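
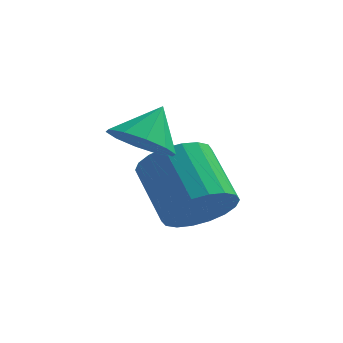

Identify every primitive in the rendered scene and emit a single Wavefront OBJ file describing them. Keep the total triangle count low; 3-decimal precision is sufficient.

v -2.538 -1.29 -3.282
v -2.212 -1.83 -2.455
v -3.176 -0.63 -1.291
v -3.502 -0.09 -2.118
v -1.88 -1.512 -2.508
v -2.844 -0.312 -1.344
v -1.678 -1.15 -2.714
v -2.642 0.05 -1.55
v -1.646 -0.816 -3.032
v -2.611 0.384 -1.868
v -1.792 -0.575 -3.4
v -2.756 0.625 -2.236
v -2.084 -0.476 -3.745
v -3.049 0.723 -2.581
v -2.467 -0.539 -3.998
v -3.431 0.661 -2.834
v -2.864 -0.75 -4.109
v -3.828 0.45 -2.945
v -3.196 -1.068 -4.056
v -4.16 0.132 -2.892
v -3.398 -1.43 -3.85
v -4.362 -0.23 -2.686
v -3.429 -1.764 -3.532
v -4.394 -0.564 -2.368
v -3.284 -2.005 -3.164
v -4.248 -0.805 -2
v -2.991 -2.103 -2.819
v -3.956 -0.904 -1.655
v -2.609 -2.041 -2.566
v -3.573 -0.841 -1.402
v -3.961 -1.7 -0.918
v -3.044 -1.83 -1.17
v -3.579 -0.94 0.078
v -3.247 -1.352 -1.457
v -3.723 -1.007 -1.538
v -4.29 -0.927 -1.382
v -4.731 -1.142 -1.049
v -4.878 -1.57 -0.666
v -4.675 -2.048 -0.379
v -4.199 -2.393 -0.298
v -3.633 -2.474 -0.454
v -3.191 -2.259 -0.787
f 2 1 5
f 2 5 3
f 3 5 6
f 3 6 4
f 5 1 7
f 5 7 6
f 6 7 8
f 6 8 4
f 7 1 9
f 7 9 8
f 8 9 10
f 8 10 4
f 9 1 11
f 9 11 10
f 10 11 12
f 10 12 4
f 11 1 13
f 11 13 12
f 12 13 14
f 12 14 4
f 13 1 15
f 13 15 14
f 14 15 16
f 14 16 4
f 15 1 17
f 15 17 16
f 16 17 18
f 16 18 4
f 17 1 19
f 17 19 18
f 18 19 20
f 18 20 4
f 19 1 21
f 19 21 20
f 20 21 22
f 20 22 4
f 21 1 23
f 21 23 22
f 22 23 24
f 22 24 4
f 23 1 25
f 23 25 24
f 24 25 26
f 24 26 4
f 25 1 27
f 25 27 26
f 26 27 28
f 26 28 4
f 27 1 29
f 27 29 28
f 28 29 30
f 28 30 4
f 29 1 2
f 29 2 30
f 30 2 3
f 30 3 4
f 32 31 34
f 32 34 33
f 34 31 35
f 34 35 33
f 35 31 36
f 35 36 33
f 36 31 37
f 36 37 33
f 37 31 38
f 37 38 33
f 38 31 39
f 38 39 33
f 39 31 40
f 39 40 33
f 40 31 41
f 40 41 33
f 41 31 42
f 41 42 33
f 42 31 32
f 42 32 33



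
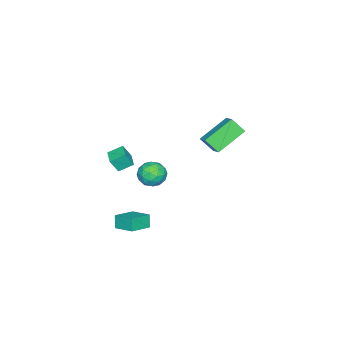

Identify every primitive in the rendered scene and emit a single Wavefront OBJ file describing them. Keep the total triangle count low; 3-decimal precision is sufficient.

v 3.339 -4.117 1.45
v 3.626 -4.476 2.304
v 2.826 -3.433 1.91
v 3.114 -3.793 2.764
v 4.166 -3.487 1.436
v 4.454 -3.847 2.29
v 3.654 -2.804 1.896
v 3.941 -3.163 2.75
v -4.562 -1.264 1.202
v -3.794 -0.53 1.803
v -4.682 -0.454 0.367
v -3.915 0.28 0.968
v -2.905 -2.12 0.132
v -2.138 -1.386 0.733
v -3.026 -1.31 -0.703
v -2.258 -0.576 -0.102
v 0.387 -2.981 -0.348
v 0.881 -2.219 -0.458
v 1.579 -3.801 -0.662
v 2.073 -3.039 -0.772
v 1.778 -3.276 0.061
v 1.042 -2.77 0.255
v 1.418 -3.25 -1.375
v 0.682 -2.744 -1.181
v 1.519 -2.386 -1.093
v 1.741 -2.402 -0.206
v 0.719 -3.618 -0.914
v 0.941 -3.634 -0.027
v 0.529 -2.528 -0.376
v 1.931 -3.492 -0.744
v 1.757 -3.631 -0.255
v 2.048 -3.183 -0.32
v 0.624 -2.852 0.043
v 0.914 -2.404 -0.022
v 1.442 -3.025 0.284
v 1.546 -3.616 -1.098
v 1.836 -3.168 -1.163
v 0.412 -2.837 -0.8
v 0.703 -2.389 -0.865
v 1.018 -2.995 -1.404
v 1.195 -2.179 -0.814
v 1.895 -2.66 -0.998
v 1.511 -2.784 -1.352
v 1.077 -2.487 -1.238
v 1.325 -2.188 -0.292
v 2.026 -2.669 -0.476
v 1.853 -2.809 0.013
v 1.42 -2.511 0.127
v 1.7 -2.286 -0.665
v 0.434 -3.351 -0.644
v 1.135 -3.832 -0.828
v 1.04 -3.509 -1.247
v 0.607 -3.211 -1.133
v 0.565 -3.36 -0.122
v 1.265 -3.841 -0.306
v 1.383 -3.533 0.118
v 0.949 -3.236 0.232
v 0.76 -3.734 -0.455
v 3.261 -3.145 -3.554
v 2.95 -3.325 -2.75
v 3.543 -1.904 -3.167
v 3.232 -2.084 -2.364
v 4.528 -3.556 -3.156
v 4.217 -3.736 -2.353
v 4.81 -2.315 -2.77
v 4.499 -2.495 -1.966
f 2 4 1
f 5 2 1
f 1 4 3
f 3 5 1
f 2 8 4
f 6 2 5
f 6 8 2
f 4 8 3
f 7 5 3
f 3 8 7
f 7 6 5
f 8 6 7
f 10 12 9
f 13 10 9
f 9 12 11
f 11 13 9
f 10 16 12
f 14 10 13
f 14 16 10
f 12 16 11
f 15 13 11
f 11 16 15
f 15 14 13
f 16 14 15
f 17 54 33
f 54 28 57
f 33 57 22
f 54 57 33
f 17 33 29
f 33 22 34
f 29 34 18
f 33 34 29
f 17 29 38
f 29 18 39
f 38 39 24
f 29 39 38
f 17 38 50
f 38 24 53
f 50 53 27
f 38 53 50
f 17 50 54
f 50 27 58
f 54 58 28
f 50 58 54
f 18 34 45
f 34 22 48
f 45 48 26
f 34 48 45
f 22 57 35
f 57 28 56
f 35 56 21
f 57 56 35
f 28 58 55
f 58 27 51
f 55 51 19
f 58 51 55
f 27 53 52
f 53 24 40
f 52 40 23
f 53 40 52
f 24 39 44
f 39 18 41
f 44 41 25
f 39 41 44
f 20 46 32
f 46 26 47
f 32 47 21
f 46 47 32
f 20 32 30
f 32 21 31
f 30 31 19
f 32 31 30
f 20 30 37
f 30 19 36
f 37 36 23
f 30 36 37
f 20 37 42
f 37 23 43
f 42 43 25
f 37 43 42
f 20 42 46
f 42 25 49
f 46 49 26
f 42 49 46
f 21 47 35
f 47 26 48
f 35 48 22
f 47 48 35
f 19 31 55
f 31 21 56
f 55 56 28
f 31 56 55
f 23 36 52
f 36 19 51
f 52 51 27
f 36 51 52
f 25 43 44
f 43 23 40
f 44 40 24
f 43 40 44
f 26 49 45
f 49 25 41
f 45 41 18
f 49 41 45
f 60 62 59
f 63 60 59
f 59 62 61
f 61 63 59
f 60 66 62
f 64 60 63
f 64 66 60
f 62 66 61
f 65 63 61
f 61 66 65
f 65 64 63
f 66 64 65



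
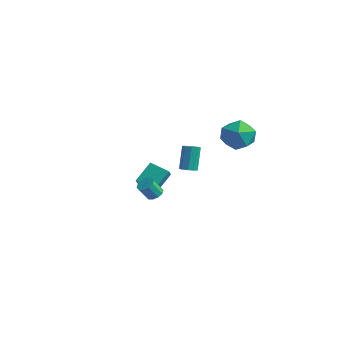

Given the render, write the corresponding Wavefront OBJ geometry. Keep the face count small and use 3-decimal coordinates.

v -3.648 -0.019 -3.373
v -3.043 -0.654 -2.692
v -3.714 1.142 -2.23
v -3.11 0.506 -1.55
v -2.55 0.514 -3.85
v -1.946 -0.122 -3.17
v -2.617 1.674 -2.708
v -2.012 1.039 -2.027
v 0.459 0.501 -0.764
v 0.868 0.176 -0.563
v 0.51 0.694 1.005
v 0.101 1.019 0.804
v 1.004 0.486 -0.635
v 0.645 1.004 0.934
v 0.931 0.802 -0.756
v 0.573 1.32 0.813
v 0.679 1.003 -0.88
v 0.32 1.521 0.688
v 0.342 1.012 -0.96
v -0.016 1.53 0.608
v 0.05 0.826 -0.965
v -0.308 1.344 0.603
v -0.085 0.516 -0.894
v -0.444 1.034 0.675
v -0.013 0.2 -0.773
v -0.371 0.718 0.796
v 0.24 -0.001 -0.648
v -0.119 0.517 0.92
v 0.576 -0.01 -0.568
v 0.218 0.508 1
v 2.578 -3.642 -0.598
v 3.1 -3.814 -0.615
v 2.943 -4.371 0.262
v 2.422 -4.198 0.278
v 3.091 -3.527 -0.434
v 2.934 -4.084 0.443
v 2.885 -3.283 -0.315
v 2.728 -3.84 0.561
v 2.563 -3.176 -0.305
v 2.406 -3.733 0.571
v 2.246 -3.247 -0.407
v 2.089 -3.804 0.469
v 2.057 -3.469 -0.582
v 1.9 -4.026 0.295
v 2.066 -3.756 -0.763
v 1.909 -4.313 0.114
v 2.272 -4 -0.881
v 2.115 -4.557 -0.005
v 2.594 -4.107 -0.891
v 2.437 -4.664 -0.015
v 2.911 -4.036 -0.789
v 2.754 -4.593 0.087
v 0.05 4.613 0.537
v 1.271 4.834 0.512
v 0.349 3.106 1.828
v 1.57 3.327 1.803
v 0.803 4.142 2.337
v 0.618 5.074 1.539
v 1.002 2.866 0.801
v 0.817 3.798 0.003
v 1.859 3.754 0.675
v 1.736 4.543 1.625
v -0.116 3.397 0.715
v -0.239 4.186 1.665
f 2 4 1
f 5 2 1
f 1 4 3
f 3 5 1
f 2 8 4
f 6 2 5
f 6 8 2
f 4 8 3
f 7 5 3
f 3 8 7
f 7 6 5
f 8 6 7
f 10 9 13
f 10 13 11
f 11 13 14
f 11 14 12
f 13 9 15
f 13 15 14
f 14 15 16
f 14 16 12
f 15 9 17
f 15 17 16
f 16 17 18
f 16 18 12
f 17 9 19
f 17 19 18
f 18 19 20
f 18 20 12
f 19 9 21
f 19 21 20
f 20 21 22
f 20 22 12
f 21 9 23
f 21 23 22
f 22 23 24
f 22 24 12
f 23 9 25
f 23 25 24
f 24 25 26
f 24 26 12
f 25 9 27
f 25 27 26
f 26 27 28
f 26 28 12
f 27 9 29
f 27 29 28
f 28 29 30
f 28 30 12
f 29 9 10
f 29 10 30
f 30 10 11
f 30 11 12
f 32 31 35
f 32 35 33
f 33 35 36
f 33 36 34
f 35 31 37
f 35 37 36
f 36 37 38
f 36 38 34
f 37 31 39
f 37 39 38
f 38 39 40
f 38 40 34
f 39 31 41
f 39 41 40
f 40 41 42
f 40 42 34
f 41 31 43
f 41 43 42
f 42 43 44
f 42 44 34
f 43 31 45
f 43 45 44
f 44 45 46
f 44 46 34
f 45 31 47
f 45 47 46
f 46 47 48
f 46 48 34
f 47 31 49
f 47 49 48
f 48 49 50
f 48 50 34
f 49 31 51
f 49 51 50
f 50 51 52
f 50 52 34
f 51 31 32
f 51 32 52
f 52 32 33
f 52 33 34
f 53 64 58
f 53 58 54
f 53 54 60
f 53 60 63
f 53 63 64
f 54 58 62
f 58 64 57
f 64 63 55
f 63 60 59
f 60 54 61
f 56 62 57
f 56 57 55
f 56 55 59
f 56 59 61
f 56 61 62
f 57 62 58
f 55 57 64
f 59 55 63
f 61 59 60
f 62 61 54



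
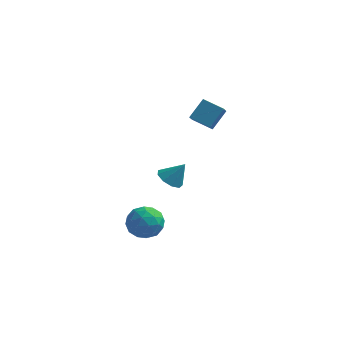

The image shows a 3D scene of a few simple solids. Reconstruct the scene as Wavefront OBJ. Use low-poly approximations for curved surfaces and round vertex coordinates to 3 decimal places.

v -3.811 2.428 -3.201
v -3.114 2.577 -3.717
v -2.989 2.672 -2.019
v -3.41 3.091 -3.617
v -3.894 3.296 -3.322
v -4.339 3.094 -2.971
v -4.537 2.581 -2.727
v -4.396 1.996 -2.704
v -3.981 1.613 -2.914
v -3.487 1.612 -3.258
v -3.145 1.992 -3.575
v -2.82 3.523 1.171
v -2.765 2.7 1.837
v -2.264 4.408 2.219
v -2.209 3.585 2.885
v -1.571 3.255 0.735
v -1.516 2.432 1.401
v -1.015 4.14 1.783
v -0.96 3.317 2.449
v -3.43 -2.666 -3.066
v -2.804 -3.046 -2.226
v -4.236 -4.274 -3.194
v -3.61 -4.654 -2.354
v -4.397 -3.889 -2.161
v -3.899 -2.895 -2.082
v -3.141 -4.425 -3.338
v -2.643 -3.431 -3.259
v -2.626 -4.133 -2.394
v -3.402 -3.802 -1.666
v -3.638 -3.518 -3.754
v -4.414 -3.187 -3.026
v -3.046 -2.715 -2.635
v -3.994 -4.605 -2.785
v -4.456 -4.156 -2.672
v -4.088 -4.379 -2.178
v -3.69 -2.626 -2.55
v -3.322 -2.849 -2.056
v -4.258 -3.345 -2.018
v -3.718 -4.471 -3.364
v -3.35 -4.694 -2.87
v -2.952 -2.941 -3.242
v -2.584 -3.164 -2.748
v -2.782 -3.975 -3.402
v -2.574 -3.577 -2.24
v -3.047 -4.523 -2.315
v -2.771 -4.388 -2.894
v -2.479 -3.803 -2.847
v -3.03 -3.383 -1.812
v -3.503 -4.328 -1.887
v -3.966 -3.878 -1.774
v -3.673 -3.294 -1.727
v -2.925 -4.022 -1.911
v -3.537 -2.992 -3.533
v -4.01 -3.937 -3.608
v -3.367 -4.026 -3.693
v -3.074 -3.442 -3.646
v -3.993 -2.797 -3.105
v -4.466 -3.743 -3.18
v -4.561 -3.517 -2.573
v -4.269 -2.932 -2.526
v -4.115 -3.298 -3.509
f 2 1 4
f 2 4 3
f 4 1 5
f 4 5 3
f 5 1 6
f 5 6 3
f 6 1 7
f 6 7 3
f 7 1 8
f 7 8 3
f 8 1 9
f 8 9 3
f 9 1 10
f 9 10 3
f 10 1 11
f 10 11 3
f 11 1 2
f 11 2 3
f 13 15 12
f 16 13 12
f 12 15 14
f 14 16 12
f 13 19 15
f 17 13 16
f 17 19 13
f 15 19 14
f 18 16 14
f 14 19 18
f 18 17 16
f 19 17 18
f 20 57 36
f 57 31 60
f 36 60 25
f 57 60 36
f 20 36 32
f 36 25 37
f 32 37 21
f 36 37 32
f 20 32 41
f 32 21 42
f 41 42 27
f 32 42 41
f 20 41 53
f 41 27 56
f 53 56 30
f 41 56 53
f 20 53 57
f 53 30 61
f 57 61 31
f 53 61 57
f 21 37 48
f 37 25 51
f 48 51 29
f 37 51 48
f 25 60 38
f 60 31 59
f 38 59 24
f 60 59 38
f 31 61 58
f 61 30 54
f 58 54 22
f 61 54 58
f 30 56 55
f 56 27 43
f 55 43 26
f 56 43 55
f 27 42 47
f 42 21 44
f 47 44 28
f 42 44 47
f 23 49 35
f 49 29 50
f 35 50 24
f 49 50 35
f 23 35 33
f 35 24 34
f 33 34 22
f 35 34 33
f 23 33 40
f 33 22 39
f 40 39 26
f 33 39 40
f 23 40 45
f 40 26 46
f 45 46 28
f 40 46 45
f 23 45 49
f 45 28 52
f 49 52 29
f 45 52 49
f 24 50 38
f 50 29 51
f 38 51 25
f 50 51 38
f 22 34 58
f 34 24 59
f 58 59 31
f 34 59 58
f 26 39 55
f 39 22 54
f 55 54 30
f 39 54 55
f 28 46 47
f 46 26 43
f 47 43 27
f 46 43 47
f 29 52 48
f 52 28 44
f 48 44 21
f 52 44 48



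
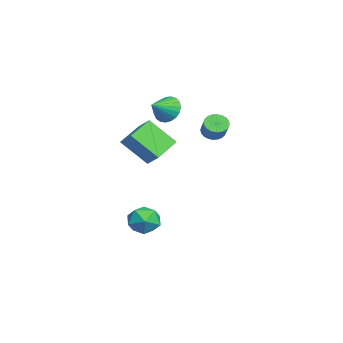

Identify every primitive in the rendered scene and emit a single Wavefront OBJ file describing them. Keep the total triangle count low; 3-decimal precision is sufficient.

v -0.8 -2.435 -3.824
v -0.102 -2.637 -3.17
v -0.398 -3.723 -4.65
v 0.3 -3.925 -3.996
v -0.642 -4.008 -3.747
v -0.89 -3.212 -3.236
v 0.39 -3.148 -4.584
v 0.142 -2.352 -4.073
v 0.634 -3.078 -3.639
v -0.004 -3.609 -3.122
v -0.496 -2.751 -4.698
v -1.134 -3.282 -4.181
v 0.364 0.194 2.349
v 0.72 -0.24 2.088
v 1.473 -0.069 2.829
v 1.116 0.366 3.091
v 0.793 -0.042 1.969
v 1.545 0.129 2.711
v 0.8 0.192 1.908
v 1.552 0.363 2.65
v 0.74 0.426 1.914
v 1.492 0.597 2.656
v 0.623 0.625 1.987
v 1.376 0.796 2.728
v 0.467 0.759 2.114
v 1.219 0.93 2.856
v 0.295 0.806 2.278
v 1.048 0.978 3.019
v 0.134 0.761 2.452
v 0.886 0.932 3.193
v 0.007 0.629 2.611
v 0.76 0.8 3.352
v -0.065 0.431 2.729
v 0.687 0.602 3.471
v -0.072 0.197 2.79
v 0.68 0.368 3.532
v -0.012 -0.037 2.784
v 0.74 0.134 3.526
v 0.104 -0.236 2.712
v 0.857 -0.065 3.453
v 0.261 -0.37 2.584
v 1.013 -0.199 3.326
v 0.432 -0.418 2.421
v 1.185 -0.246 3.162
v 0.594 -0.372 2.247
v 1.346 -0.201 2.988
v -3.108 -2.142 2.645
v -2.667 -2.212 1.898
v -2.292 -2.898 3.195
v -2.508 -1.927 2.052
v -2.452 -1.679 2.31
v -2.509 -1.511 2.625
v -2.67 -1.452 2.944
v -2.907 -1.513 3.211
v -3.178 -1.683 3.38
v -3.437 -1.932 3.422
v -3.639 -2.217 3.329
v -3.749 -2.49 3.119
v -3.748 -2.702 2.826
v -3.637 -2.818 2.502
v -3.434 -2.817 2.202
v -3.174 -2.699 1.98
v -2.903 -2.485 1.872
v -0.572 -3.435 2.279
v 0.078 -2.887 2.912
v -0.374 -2.12 0.936
v 0.276 -1.572 1.569
v 0.704 -4.248 1.671
v 1.354 -3.7 2.304
v 0.902 -2.933 0.328
v 1.552 -2.385 0.961
f 1 12 6
f 1 6 2
f 1 2 8
f 1 8 11
f 1 11 12
f 2 6 10
f 6 12 5
f 12 11 3
f 11 8 7
f 8 2 9
f 4 10 5
f 4 5 3
f 4 3 7
f 4 7 9
f 4 9 10
f 5 10 6
f 3 5 12
f 7 3 11
f 9 7 8
f 10 9 2
f 14 13 17
f 14 17 15
f 15 17 18
f 15 18 16
f 17 13 19
f 17 19 18
f 18 19 20
f 18 20 16
f 19 13 21
f 19 21 20
f 20 21 22
f 20 22 16
f 21 13 23
f 21 23 22
f 22 23 24
f 22 24 16
f 23 13 25
f 23 25 24
f 24 25 26
f 24 26 16
f 25 13 27
f 25 27 26
f 26 27 28
f 26 28 16
f 27 13 29
f 27 29 28
f 28 29 30
f 28 30 16
f 29 13 31
f 29 31 30
f 30 31 32
f 30 32 16
f 31 13 33
f 31 33 32
f 32 33 34
f 32 34 16
f 33 13 35
f 33 35 34
f 34 35 36
f 34 36 16
f 35 13 37
f 35 37 36
f 36 37 38
f 36 38 16
f 37 13 39
f 37 39 38
f 38 39 40
f 38 40 16
f 39 13 41
f 39 41 40
f 40 41 42
f 40 42 16
f 41 13 43
f 41 43 42
f 42 43 44
f 42 44 16
f 43 13 45
f 43 45 44
f 44 45 46
f 44 46 16
f 45 13 14
f 45 14 46
f 46 14 15
f 46 15 16
f 48 47 50
f 48 50 49
f 50 47 51
f 50 51 49
f 51 47 52
f 51 52 49
f 52 47 53
f 52 53 49
f 53 47 54
f 53 54 49
f 54 47 55
f 54 55 49
f 55 47 56
f 55 56 49
f 56 47 57
f 56 57 49
f 57 47 58
f 57 58 49
f 58 47 59
f 58 59 49
f 59 47 60
f 59 60 49
f 60 47 61
f 60 61 49
f 61 47 62
f 61 62 49
f 62 47 63
f 62 63 49
f 63 47 48
f 63 48 49
f 65 67 64
f 68 65 64
f 64 67 66
f 66 68 64
f 65 71 67
f 69 65 68
f 69 71 65
f 67 71 66
f 70 68 66
f 66 71 70
f 70 69 68
f 71 69 70



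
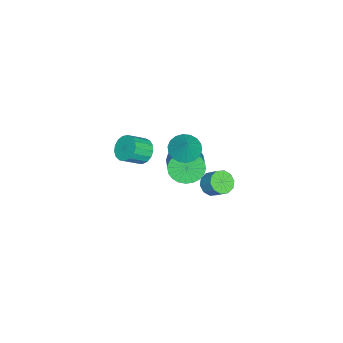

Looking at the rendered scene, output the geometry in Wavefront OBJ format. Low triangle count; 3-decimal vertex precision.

v -0.561 -1.24 1.117
v -0.026 -1.991 1.002
v 0.101 -0.94 2.243
v 0.184 -1.697 0.8
v 0.246 -1.312 0.661
v 0.149 -0.913 0.613
v -0.089 -0.578 0.664
v -0.421 -0.375 0.805
v -0.78 -0.343 1.008
v -1.096 -0.488 1.232
v -1.306 -0.782 1.434
v -1.369 -1.167 1.573
v -1.271 -1.566 1.621
v -1.033 -1.901 1.57
v -0.701 -2.104 1.429
v -0.342 -2.137 1.226
v -2.718 -0.309 -3.937
v -2.208 -0.85 -3.702
v -1.812 -0.133 -2.908
v -2.322 0.409 -3.143
v -1.997 -0.586 -4.045
v -1.601 0.131 -3.252
v -2.061 -0.216 -4.348
v -1.666 0.501 -3.555
v -2.377 0.119 -4.493
v -1.981 0.836 -3.7
v -2.822 0.29 -4.426
v -2.427 1.007 -3.632
v -3.228 0.233 -4.172
v -2.832 0.95 -3.378
v -3.439 -0.031 -3.828
v -3.043 0.686 -3.035
v -3.374 -0.401 -3.525
v -2.979 0.316 -2.732
v -3.059 -0.736 -3.38
v -2.663 -0.019 -2.587
v -2.613 -0.907 -3.448
v -2.218 -0.19 -2.654
v 2.267 -2.692 3.112
v 2.519 -3.106 2.476
v 3.246 -3.823 3.232
v 2.993 -3.408 3.868
v 2.772 -2.819 2.505
v 3.499 -3.536 3.261
v 2.908 -2.504 2.673
v 3.635 -3.22 3.429
v 2.898 -2.231 2.942
v 3.625 -2.948 3.697
v 2.743 -2.064 3.249
v 3.47 -2.78 4.005
v 2.479 -2.04 3.526
v 3.206 -2.757 4.281
v 2.166 -2.166 3.707
v 2.893 -2.883 4.463
v 1.876 -2.413 3.752
v 2.603 -3.129 4.508
v 1.676 -2.723 3.651
v 2.403 -3.439 4.407
v 1.611 -3.026 3.426
v 2.338 -3.742 4.182
v 1.696 -3.252 3.129
v 2.423 -3.969 3.885
v 1.912 -3.35 2.829
v 2.639 -4.067 3.584
v 2.209 -3.298 2.593
v 2.936 -4.014 3.349
v -2.84 -1.897 -2.322
v -2.527 -1.433 -3.222
v -1.207 -0.958 -2.518
v -1.52 -1.423 -1.618
v -2.735 -1.125 -3.04
v -1.415 -0.65 -2.336
v -2.959 -0.934 -2.749
v -1.638 -0.46 -2.045
v -3.164 -0.891 -2.393
v -1.844 -0.416 -1.689
v -3.321 -1 -2.026
v -2 -0.525 -1.322
v -3.404 -1.246 -1.704
v -2.083 -0.772 -1
v -3.401 -1.591 -1.476
v -2.081 -1.117 -0.772
v -3.313 -1.983 -1.377
v -1.993 -1.509 -0.673
v -3.153 -2.362 -1.422
v -1.833 -1.887 -0.718
v -2.945 -2.67 -1.604
v -1.625 -2.195 -0.9
v -2.722 -2.86 -1.895
v -1.401 -2.386 -1.191
v -2.516 -2.904 -2.251
v -1.196 -2.429 -1.547
v -2.36 -2.795 -2.618
v -1.039 -2.32 -1.914
v -2.277 -2.548 -2.94
v -0.956 -2.074 -2.236
v -2.279 -2.203 -3.168
v -0.959 -1.729 -2.464
v -2.367 -1.811 -3.267
v -1.047 -1.337 -2.563
f 2 1 4
f 2 4 3
f 4 1 5
f 4 5 3
f 5 1 6
f 5 6 3
f 6 1 7
f 6 7 3
f 7 1 8
f 7 8 3
f 8 1 9
f 8 9 3
f 9 1 10
f 9 10 3
f 10 1 11
f 10 11 3
f 11 1 12
f 11 12 3
f 12 1 13
f 12 13 3
f 13 1 14
f 13 14 3
f 14 1 15
f 14 15 3
f 15 1 16
f 15 16 3
f 16 1 2
f 16 2 3
f 18 17 21
f 18 21 19
f 19 21 22
f 19 22 20
f 21 17 23
f 21 23 22
f 22 23 24
f 22 24 20
f 23 17 25
f 23 25 24
f 24 25 26
f 24 26 20
f 25 17 27
f 25 27 26
f 26 27 28
f 26 28 20
f 27 17 29
f 27 29 28
f 28 29 30
f 28 30 20
f 29 17 31
f 29 31 30
f 30 31 32
f 30 32 20
f 31 17 33
f 31 33 32
f 32 33 34
f 32 34 20
f 33 17 35
f 33 35 34
f 34 35 36
f 34 36 20
f 35 17 37
f 35 37 36
f 36 37 38
f 36 38 20
f 37 17 18
f 37 18 38
f 38 18 19
f 38 19 20
f 40 39 43
f 40 43 41
f 41 43 44
f 41 44 42
f 43 39 45
f 43 45 44
f 44 45 46
f 44 46 42
f 45 39 47
f 45 47 46
f 46 47 48
f 46 48 42
f 47 39 49
f 47 49 48
f 48 49 50
f 48 50 42
f 49 39 51
f 49 51 50
f 50 51 52
f 50 52 42
f 51 39 53
f 51 53 52
f 52 53 54
f 52 54 42
f 53 39 55
f 53 55 54
f 54 55 56
f 54 56 42
f 55 39 57
f 55 57 56
f 56 57 58
f 56 58 42
f 57 39 59
f 57 59 58
f 58 59 60
f 58 60 42
f 59 39 61
f 59 61 60
f 60 61 62
f 60 62 42
f 61 39 63
f 61 63 62
f 62 63 64
f 62 64 42
f 63 39 65
f 63 65 64
f 64 65 66
f 64 66 42
f 65 39 40
f 65 40 66
f 66 40 41
f 66 41 42
f 68 67 71
f 68 71 69
f 69 71 72
f 69 72 70
f 71 67 73
f 71 73 72
f 72 73 74
f 72 74 70
f 73 67 75
f 73 75 74
f 74 75 76
f 74 76 70
f 75 67 77
f 75 77 76
f 76 77 78
f 76 78 70
f 77 67 79
f 77 79 78
f 78 79 80
f 78 80 70
f 79 67 81
f 79 81 80
f 80 81 82
f 80 82 70
f 81 67 83
f 81 83 82
f 82 83 84
f 82 84 70
f 83 67 85
f 83 85 84
f 84 85 86
f 84 86 70
f 85 67 87
f 85 87 86
f 86 87 88
f 86 88 70
f 87 67 89
f 87 89 88
f 88 89 90
f 88 90 70
f 89 67 91
f 89 91 90
f 90 91 92
f 90 92 70
f 91 67 93
f 91 93 92
f 92 93 94
f 92 94 70
f 93 67 95
f 93 95 94
f 94 95 96
f 94 96 70
f 95 67 97
f 95 97 96
f 96 97 98
f 96 98 70
f 97 67 99
f 97 99 98
f 98 99 100
f 98 100 70
f 99 67 68
f 99 68 100
f 100 68 69
f 100 69 70



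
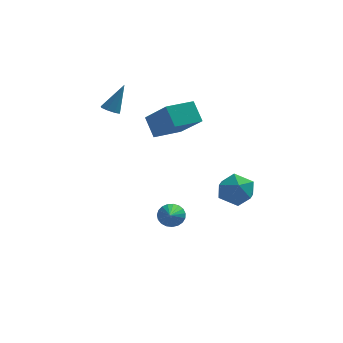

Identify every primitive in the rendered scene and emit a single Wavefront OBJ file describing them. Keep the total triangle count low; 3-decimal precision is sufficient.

v 3.339 2.723 -3.528
v 4.271 2.325 -3.29
v 2.629 1.775 -2.33
v 3.561 1.377 -2.092
v 3.352 2.374 -1.88
v 3.791 2.96 -2.62
v 3.109 1.14 -3
v 3.548 1.726 -3.74
v 4.129 1.346 -2.964
v 4.279 2.109 -2.272
v 2.621 1.991 -3.348
v 2.771 2.754 -2.656
v -2.581 3.352 1.905
v -2.17 3.535 1.644
v -1.919 3.908 3.335
v -2.462 3.803 1.675
v -2.823 3.808 1.841
v -3.043 3.546 2.044
v -2.992 3.17 2.166
v -2.7 2.902 2.136
v -2.338 2.897 1.97
v -2.118 3.159 1.766
v -0.444 1.159 1.296
v -0.863 1.869 2.223
v 0.814 2.04 1.19
v 0.395 2.75 2.116
v 0.565 -0.11 2.724
v 0.146 0.6 3.65
v 1.823 0.771 2.617
v 1.404 1.481 3.544
v 0.451 -2.642 -1.655
v 0.758 -2.955 -2.134
v 0.409 -3.858 -0.885
v 0.965 -2.867 -1.983
v 1.082 -2.74 -1.775
v 1.09 -2.596 -1.547
v 0.988 -2.459 -1.337
v 0.793 -2.355 -1.182
v 0.538 -2.3 -1.109
v 0.269 -2.304 -1.13
v 0.031 -2.366 -1.242
v -0.134 -2.476 -1.425
v -0.199 -2.615 -1.648
v -0.151 -2.758 -1.872
v 0.002 -2.882 -2.058
v 0.231 -2.963 -2.175
v 0.499 -2.989 -2.202
f 1 12 6
f 1 6 2
f 1 2 8
f 1 8 11
f 1 11 12
f 2 6 10
f 6 12 5
f 12 11 3
f 11 8 7
f 8 2 9
f 4 10 5
f 4 5 3
f 4 3 7
f 4 7 9
f 4 9 10
f 5 10 6
f 3 5 12
f 7 3 11
f 9 7 8
f 10 9 2
f 14 13 16
f 14 16 15
f 16 13 17
f 16 17 15
f 17 13 18
f 17 18 15
f 18 13 19
f 18 19 15
f 19 13 20
f 19 20 15
f 20 13 21
f 20 21 15
f 21 13 22
f 21 22 15
f 22 13 14
f 22 14 15
f 24 26 23
f 27 24 23
f 23 26 25
f 25 27 23
f 24 30 26
f 28 24 27
f 28 30 24
f 26 30 25
f 29 27 25
f 25 30 29
f 29 28 27
f 30 28 29
f 32 31 34
f 32 34 33
f 34 31 35
f 34 35 33
f 35 31 36
f 35 36 33
f 36 31 37
f 36 37 33
f 37 31 38
f 37 38 33
f 38 31 39
f 38 39 33
f 39 31 40
f 39 40 33
f 40 31 41
f 40 41 33
f 41 31 42
f 41 42 33
f 42 31 43
f 42 43 33
f 43 31 44
f 43 44 33
f 44 31 45
f 44 45 33
f 45 31 46
f 45 46 33
f 46 31 47
f 46 47 33
f 47 31 32
f 47 32 33



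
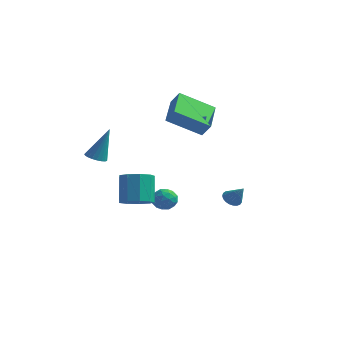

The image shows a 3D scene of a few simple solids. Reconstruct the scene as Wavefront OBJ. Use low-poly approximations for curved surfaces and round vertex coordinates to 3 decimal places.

v 3.493 1.607 -1.245
v 3.784 2.008 -1.406
v 4.167 1.453 -0.415
v 3.643 2.105 -1.274
v 3.476 2.116 -1.136
v 3.312 2.039 -1.018
v 3.18 1.887 -0.938
v 3.102 1.688 -0.912
v 3.091 1.474 -0.943
v 3.15 1.283 -1.027
v 3.268 1.149 -1.148
v 3.425 1.094 -1.286
v 3.594 1.127 -1.417
v 3.746 1.244 -1.518
v 3.853 1.423 -1.572
v 3.899 1.635 -1.569
v 3.874 1.841 -1.511
v -0.1 -1.022 -1.299
v 0.612 -0.575 -1.314
v 0.211 0.109 0.064
v -0.5 -0.338 0.079
v 0.192 -0.286 -1.58
v -0.209 0.398 -0.202
v -0.364 -0.341 -1.714
v -0.765 0.343 -0.336
v -0.796 -0.715 -1.654
v -1.197 -0.031 -0.276
v -0.903 -1.233 -1.428
v -1.303 -0.548 -0.05
v -0.633 -1.652 -1.142
v -1.034 -0.967 0.236
v -0.114 -1.776 -0.929
v -0.515 -1.092 0.449
v 0.412 -1.548 -0.889
v 0.011 -0.863 0.489
v 0.698 -1.074 -1.041
v 0.297 -0.389 0.337
v -0.028 1.526 3.114
v -0.669 3.121 3.713
v 1.403 2.472 2.126
v 0.762 4.067 2.725
v 0.478 1.473 3.795
v -0.163 3.068 4.394
v 1.909 2.419 2.807
v 1.268 4.014 3.406
v -1.85 -1.691 1.473
v -1.309 -1.755 1.345
v -1.39 -1.209 3.187
v -1.345 -1.531 1.292
v -1.469 -1.335 1.27
v -1.659 -1.201 1.283
v -1.881 -1.151 1.329
v -2.099 -1.195 1.4
v -2.273 -1.324 1.483
v -2.375 -1.518 1.565
v -2.386 -1.741 1.63
v -2.304 -1.955 1.669
v -2.144 -2.124 1.673
v -1.933 -2.218 1.643
v -1.708 -2.221 1.583
v -1.507 -2.133 1.505
v -1.366 -1.968 1.42
v -1.107 3.396 -3.219
v -0.474 3.407 -2.936
v -1.366 2.493 -2.604
v -0.733 2.504 -2.321
v -1.189 3.004 -2.17
v -1.029 3.563 -2.55
v -0.811 2.337 -2.99
v -0.651 2.896 -3.37
v -0.291 2.753 -2.795
v -0.524 3.165 -2.288
v -1.316 2.735 -3.252
v -1.549 3.147 -2.745
v -0.768 3.481 -3.131
v -1.072 2.419 -2.409
v -1.341 2.713 -2.32
v -0.968 2.72 -2.153
v -1.094 3.572 -2.904
v -0.722 3.579 -2.738
v -1.142 3.342 -2.288
v -1.118 2.321 -2.802
v -0.746 2.328 -2.636
v -0.872 3.18 -3.387
v -0.499 3.187 -3.22
v -0.698 2.558 -3.252
v -0.288 3.103 -2.882
v -0.44 2.572 -2.521
v -0.486 2.474 -2.914
v -0.392 2.802 -3.137
v -0.425 3.345 -2.584
v -0.577 2.814 -2.223
v -0.845 3.108 -2.134
v -0.751 3.436 -2.357
v -0.317 2.96 -2.501
v -1.263 3.086 -3.317
v -1.415 2.555 -2.956
v -1.089 2.464 -3.183
v -0.995 2.792 -3.406
v -1.4 3.328 -3.019
v -1.552 2.797 -2.658
v -1.448 3.098 -2.403
v -1.354 3.426 -2.626
v -1.523 2.94 -3.039
f 2 1 4
f 2 4 3
f 4 1 5
f 4 5 3
f 5 1 6
f 5 6 3
f 6 1 7
f 6 7 3
f 7 1 8
f 7 8 3
f 8 1 9
f 8 9 3
f 9 1 10
f 9 10 3
f 10 1 11
f 10 11 3
f 11 1 12
f 11 12 3
f 12 1 13
f 12 13 3
f 13 1 14
f 13 14 3
f 14 1 15
f 14 15 3
f 15 1 16
f 15 16 3
f 16 1 17
f 16 17 3
f 17 1 2
f 17 2 3
f 19 18 22
f 19 22 20
f 20 22 23
f 20 23 21
f 22 18 24
f 22 24 23
f 23 24 25
f 23 25 21
f 24 18 26
f 24 26 25
f 25 26 27
f 25 27 21
f 26 18 28
f 26 28 27
f 27 28 29
f 27 29 21
f 28 18 30
f 28 30 29
f 29 30 31
f 29 31 21
f 30 18 32
f 30 32 31
f 31 32 33
f 31 33 21
f 32 18 34
f 32 34 33
f 33 34 35
f 33 35 21
f 34 18 36
f 34 36 35
f 35 36 37
f 35 37 21
f 36 18 19
f 36 19 37
f 37 19 20
f 37 20 21
f 39 41 38
f 42 39 38
f 38 41 40
f 40 42 38
f 39 45 41
f 43 39 42
f 43 45 39
f 41 45 40
f 44 42 40
f 40 45 44
f 44 43 42
f 45 43 44
f 47 46 49
f 47 49 48
f 49 46 50
f 49 50 48
f 50 46 51
f 50 51 48
f 51 46 52
f 51 52 48
f 52 46 53
f 52 53 48
f 53 46 54
f 53 54 48
f 54 46 55
f 54 55 48
f 55 46 56
f 55 56 48
f 56 46 57
f 56 57 48
f 57 46 58
f 57 58 48
f 58 46 59
f 58 59 48
f 59 46 60
f 59 60 48
f 60 46 61
f 60 61 48
f 61 46 62
f 61 62 48
f 62 46 47
f 62 47 48
f 63 100 79
f 100 74 103
f 79 103 68
f 100 103 79
f 63 79 75
f 79 68 80
f 75 80 64
f 79 80 75
f 63 75 84
f 75 64 85
f 84 85 70
f 75 85 84
f 63 84 96
f 84 70 99
f 96 99 73
f 84 99 96
f 63 96 100
f 96 73 104
f 100 104 74
f 96 104 100
f 64 80 91
f 80 68 94
f 91 94 72
f 80 94 91
f 68 103 81
f 103 74 102
f 81 102 67
f 103 102 81
f 74 104 101
f 104 73 97
f 101 97 65
f 104 97 101
f 73 99 98
f 99 70 86
f 98 86 69
f 99 86 98
f 70 85 90
f 85 64 87
f 90 87 71
f 85 87 90
f 66 92 78
f 92 72 93
f 78 93 67
f 92 93 78
f 66 78 76
f 78 67 77
f 76 77 65
f 78 77 76
f 66 76 83
f 76 65 82
f 83 82 69
f 76 82 83
f 66 83 88
f 83 69 89
f 88 89 71
f 83 89 88
f 66 88 92
f 88 71 95
f 92 95 72
f 88 95 92
f 67 93 81
f 93 72 94
f 81 94 68
f 93 94 81
f 65 77 101
f 77 67 102
f 101 102 74
f 77 102 101
f 69 82 98
f 82 65 97
f 98 97 73
f 82 97 98
f 71 89 90
f 89 69 86
f 90 86 70
f 89 86 90
f 72 95 91
f 95 71 87
f 91 87 64
f 95 87 91



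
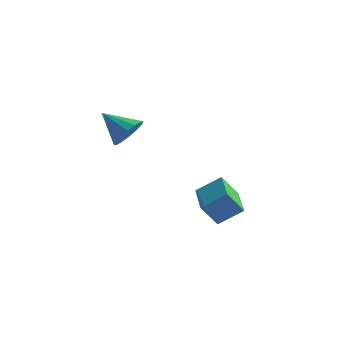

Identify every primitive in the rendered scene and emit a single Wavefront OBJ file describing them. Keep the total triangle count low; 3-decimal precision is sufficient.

v -2.772 -2.611 2.681
v -2.321 -2.963 3.477
v -4.228 -2.309 3.639
v -2.218 -2.466 3.476
v -2.263 -2.008 3.262
v -2.445 -1.712 2.893
v -2.714 -1.657 2.466
v -2.999 -1.857 2.097
v -3.223 -2.26 1.885
v -3.325 -2.757 1.885
v -3.28 -3.215 2.099
v -3.098 -3.511 2.469
v -2.829 -3.566 2.895
v -2.544 -3.365 3.264
v 0.773 0.072 -4.403
v 0.02 -0.32 -3.167
v -0.091 1.886 -4.355
v -0.844 1.494 -3.119
v 1.944 0.606 -3.521
v 1.191 0.214 -2.285
v 1.08 2.42 -3.473
v 0.327 2.028 -2.237
f 2 1 4
f 2 4 3
f 4 1 5
f 4 5 3
f 5 1 6
f 5 6 3
f 6 1 7
f 6 7 3
f 7 1 8
f 7 8 3
f 8 1 9
f 8 9 3
f 9 1 10
f 9 10 3
f 10 1 11
f 10 11 3
f 11 1 12
f 11 12 3
f 12 1 13
f 12 13 3
f 13 1 14
f 13 14 3
f 14 1 2
f 14 2 3
f 16 18 15
f 19 16 15
f 15 18 17
f 17 19 15
f 16 22 18
f 20 16 19
f 20 22 16
f 18 22 17
f 21 19 17
f 17 22 21
f 21 20 19
f 22 20 21



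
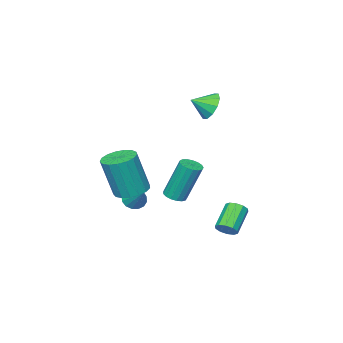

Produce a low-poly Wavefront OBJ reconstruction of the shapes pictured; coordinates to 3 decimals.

v -2.229 -4.434 -2.419
v -1.646 -4.611 -2.458
v -1.831 -3.326 -1.521
v -1.686 -4.405 -2.695
v -1.87 -4.208 -2.857
v -2.151 -4.07 -2.902
v -2.453 -4.031 -2.817
v -2.694 -4.099 -2.626
v -2.811 -4.257 -2.379
v -2.772 -4.463 -2.142
v -2.587 -4.66 -1.98
v -2.306 -4.798 -1.935
v -2.005 -4.837 -2.02
v -1.763 -4.769 -2.211
v -0.355 -2.475 -0.63
v 0.249 -1.894 -0.686
v 0.739 -2.204 1.374
v 0.135 -2.785 1.43
v -0.076 -1.685 -0.577
v 0.413 -1.994 1.483
v -0.465 -1.656 -0.481
v 0.024 -1.966 1.579
v -0.829 -1.815 -0.418
v -0.34 -2.125 1.642
v -1.084 -2.126 -0.404
v -0.595 -2.435 1.656
v -1.172 -2.516 -0.442
v -0.683 -2.826 1.618
v -1.073 -2.897 -0.523
v -0.584 -3.207 1.537
v -0.809 -3.182 -0.628
v -0.32 -3.491 1.432
v -0.441 -3.304 -0.734
v 0.048 -3.614 1.326
v -0.054 -3.237 -0.816
v 0.436 -3.547 1.244
v 0.265 -2.995 -0.856
v 0.755 -3.305 1.205
v 0.442 -2.634 -0.843
v 0.932 -2.944 1.217
v 0.436 -2.237 -0.782
v 0.926 -2.547 1.278
v -1.909 1.848 -2.065
v -1.553 1.751 -1.686
v -2.594 1.334 -0.815
v -2.951 1.432 -1.195
v -1.651 2.062 -1.655
v -2.693 1.645 -0.784
v -1.849 2.291 -1.781
v -2.89 1.875 -0.91
v -2.069 2.351 -2.016
v -3.11 1.935 -1.145
v -2.228 2.219 -2.269
v -3.27 1.803 -1.398
v -2.266 1.946 -2.445
v -3.307 1.529 -1.574
v -2.167 1.635 -2.476
v -3.209 1.218 -1.605
v -1.97 1.405 -2.35
v -3.011 0.989 -1.479
v -1.75 1.345 -2.115
v -2.791 0.929 -1.244
v -1.59 1.477 -1.862
v -2.632 1.061 -0.991
v 0.576 1.287 0.594
v 1.096 1.309 0.697
v 0.703 1.895 2.568
v 0.184 1.873 2.466
v 1.041 1.541 0.612
v 0.648 2.128 2.483
v 0.879 1.716 0.523
v 0.487 2.302 2.395
v 0.648 1.792 0.451
v 0.256 2.378 2.322
v 0.401 1.752 0.412
v 0.008 2.339 2.283
v 0.194 1.606 0.414
v -0.199 2.193 2.285
v 0.074 1.387 0.458
v -0.319 1.973 2.329
v 0.07 1.144 0.533
v -0.323 1.731 2.404
v 0.181 0.935 0.622
v -0.212 1.521 2.493
v 0.383 0.806 0.705
v -0.009 1.392 2.576
v 0.629 0.787 0.762
v 0.237 1.373 2.633
v 0.864 0.883 0.781
v 0.471 1.469 2.653
v 1.032 1.071 0.758
v 0.639 1.657 2.629
v -4.262 -1.586 3.693
v -3.759 -1.291 3.13
v -3.478 -2.054 4.147
v -3.78 -0.962 3.506
v -3.986 -0.87 3.953
v -4.296 -1.052 4.301
v -4.594 -1.438 4.416
v -4.765 -1.88 4.255
v -4.743 -2.21 3.879
v -4.538 -2.301 3.432
v -4.227 -2.119 3.084
v -3.93 -1.733 2.969
f 2 1 4
f 2 4 3
f 4 1 5
f 4 5 3
f 5 1 6
f 5 6 3
f 6 1 7
f 6 7 3
f 7 1 8
f 7 8 3
f 8 1 9
f 8 9 3
f 9 1 10
f 9 10 3
f 10 1 11
f 10 11 3
f 11 1 12
f 11 12 3
f 12 1 13
f 12 13 3
f 13 1 14
f 13 14 3
f 14 1 2
f 14 2 3
f 16 15 19
f 16 19 17
f 17 19 20
f 17 20 18
f 19 15 21
f 19 21 20
f 20 21 22
f 20 22 18
f 21 15 23
f 21 23 22
f 22 23 24
f 22 24 18
f 23 15 25
f 23 25 24
f 24 25 26
f 24 26 18
f 25 15 27
f 25 27 26
f 26 27 28
f 26 28 18
f 27 15 29
f 27 29 28
f 28 29 30
f 28 30 18
f 29 15 31
f 29 31 30
f 30 31 32
f 30 32 18
f 31 15 33
f 31 33 32
f 32 33 34
f 32 34 18
f 33 15 35
f 33 35 34
f 34 35 36
f 34 36 18
f 35 15 37
f 35 37 36
f 36 37 38
f 36 38 18
f 37 15 39
f 37 39 38
f 38 39 40
f 38 40 18
f 39 15 41
f 39 41 40
f 40 41 42
f 40 42 18
f 41 15 16
f 41 16 42
f 42 16 17
f 42 17 18
f 44 43 47
f 44 47 45
f 45 47 48
f 45 48 46
f 47 43 49
f 47 49 48
f 48 49 50
f 48 50 46
f 49 43 51
f 49 51 50
f 50 51 52
f 50 52 46
f 51 43 53
f 51 53 52
f 52 53 54
f 52 54 46
f 53 43 55
f 53 55 54
f 54 55 56
f 54 56 46
f 55 43 57
f 55 57 56
f 56 57 58
f 56 58 46
f 57 43 59
f 57 59 58
f 58 59 60
f 58 60 46
f 59 43 61
f 59 61 60
f 60 61 62
f 60 62 46
f 61 43 63
f 61 63 62
f 62 63 64
f 62 64 46
f 63 43 44
f 63 44 64
f 64 44 45
f 64 45 46
f 66 65 69
f 66 69 67
f 67 69 70
f 67 70 68
f 69 65 71
f 69 71 70
f 70 71 72
f 70 72 68
f 71 65 73
f 71 73 72
f 72 73 74
f 72 74 68
f 73 65 75
f 73 75 74
f 74 75 76
f 74 76 68
f 75 65 77
f 75 77 76
f 76 77 78
f 76 78 68
f 77 65 79
f 77 79 78
f 78 79 80
f 78 80 68
f 79 65 81
f 79 81 80
f 80 81 82
f 80 82 68
f 81 65 83
f 81 83 82
f 82 83 84
f 82 84 68
f 83 65 85
f 83 85 84
f 84 85 86
f 84 86 68
f 85 65 87
f 85 87 86
f 86 87 88
f 86 88 68
f 87 65 89
f 87 89 88
f 88 89 90
f 88 90 68
f 89 65 91
f 89 91 90
f 90 91 92
f 90 92 68
f 91 65 66
f 91 66 92
f 92 66 67
f 92 67 68
f 94 93 96
f 94 96 95
f 96 93 97
f 96 97 95
f 97 93 98
f 97 98 95
f 98 93 99
f 98 99 95
f 99 93 100
f 99 100 95
f 100 93 101
f 100 101 95
f 101 93 102
f 101 102 95
f 102 93 103
f 102 103 95
f 103 93 104
f 103 104 95
f 104 93 94
f 104 94 95



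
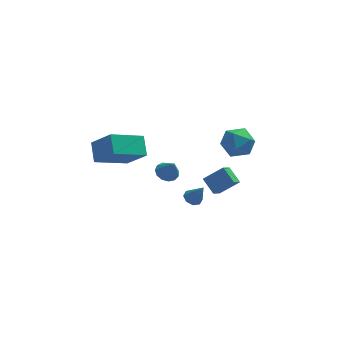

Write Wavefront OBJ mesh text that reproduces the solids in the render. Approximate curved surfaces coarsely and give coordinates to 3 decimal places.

v 0.289 3.651 -2.571
v 0.668 3.141 -2.931
v 0.651 3.129 -1.449
v 0.926 3.455 -2.868
v 0.982 3.831 -2.711
v 0.818 4.15 -2.51
v 0.486 4.311 -2.328
v 0.092 4.262 -2.223
v -0.241 4.019 -2.229
v -0.405 3.66 -2.343
v -0.348 3.298 -2.53
v -0.09 3.048 -2.73
v 0.289 2.989 -2.879
v 3.296 1.784 0.962
v 4.217 2.228 1.351
v 3.703 0.252 1.749
v 4.624 0.696 2.138
v 3.653 1.025 2.52
v 3.402 1.972 2.034
v 4.518 0.508 1.066
v 4.267 1.455 0.58
v 4.972 1.44 1.416
v 4.437 1.759 2.314
v 3.483 0.721 0.786
v 2.948 1.04 1.684
v 2.258 -1.252 -0.679
v 1.792 -0.412 -0.064
v 2.713 -0.575 -1.258
v 2.247 0.264 -0.643
v 3.373 -1.264 0.183
v 2.907 -0.425 0.798
v 3.828 -0.588 -0.396
v 3.362 0.252 0.219
v 0.81 -3.649 1.095
v 1.13 -4.014 0.816
v 1.31 -4.091 2.245
v 1.325 -3.637 0.875
v 1.218 -3.267 1.064
v 0.872 -3.121 1.27
v 0.489 -3.285 1.374
v 0.295 -3.662 1.314
v 0.402 -4.032 1.126
v 0.748 -4.178 0.919
v -2.333 -0.068 1.395
v -4.182 -0.818 2.274
v -2.386 0.996 2.191
v -4.235 0.247 3.07
v -1.345 -0.987 2.69
v -3.194 -1.736 3.569
v -1.398 0.078 3.486
v -3.247 -0.672 4.365
f 2 1 4
f 2 4 3
f 4 1 5
f 4 5 3
f 5 1 6
f 5 6 3
f 6 1 7
f 6 7 3
f 7 1 8
f 7 8 3
f 8 1 9
f 8 9 3
f 9 1 10
f 9 10 3
f 10 1 11
f 10 11 3
f 11 1 12
f 11 12 3
f 12 1 13
f 12 13 3
f 13 1 2
f 13 2 3
f 14 25 19
f 14 19 15
f 14 15 21
f 14 21 24
f 14 24 25
f 15 19 23
f 19 25 18
f 25 24 16
f 24 21 20
f 21 15 22
f 17 23 18
f 17 18 16
f 17 16 20
f 17 20 22
f 17 22 23
f 18 23 19
f 16 18 25
f 20 16 24
f 22 20 21
f 23 22 15
f 27 29 26
f 30 27 26
f 26 29 28
f 28 30 26
f 27 33 29
f 31 27 30
f 31 33 27
f 29 33 28
f 32 30 28
f 28 33 32
f 32 31 30
f 33 31 32
f 35 34 37
f 35 37 36
f 37 34 38
f 37 38 36
f 38 34 39
f 38 39 36
f 39 34 40
f 39 40 36
f 40 34 41
f 40 41 36
f 41 34 42
f 41 42 36
f 42 34 43
f 42 43 36
f 43 34 35
f 43 35 36
f 45 47 44
f 48 45 44
f 44 47 46
f 46 48 44
f 45 51 47
f 49 45 48
f 49 51 45
f 47 51 46
f 50 48 46
f 46 51 50
f 50 49 48
f 51 49 50



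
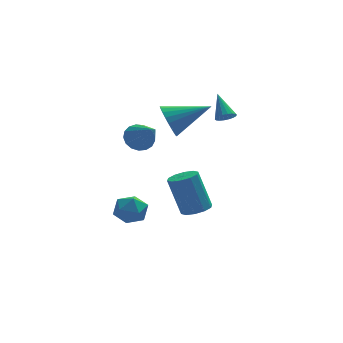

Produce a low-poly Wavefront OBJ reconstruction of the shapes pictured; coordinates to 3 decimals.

v -2.816 -0.532 1.137
v -2.233 -0.085 1.427
v -2.304 -1.988 2.343
v -2.528 -0.005 1.65
v -2.889 -0.045 1.755
v -3.233 -0.197 1.718
v -3.482 -0.425 1.548
v -3.579 -0.678 1.284
v -3.5 -0.897 0.986
v -3.265 -1.033 0.722
v -2.928 -1.053 0.554
v -2.564 -0.955 0.519
v -2.259 -0.759 0.625
v -2.081 -0.511 0.849
v -2.072 -0.268 1.138
v 0.082 0.526 -4.552
v 0.843 0.598 -4.352
v 0.259 1.125 -2.309
v -0.502 1.054 -2.508
v 0.687 1.033 -4.51
v 0.102 1.56 -2.466
v 0.3 1.275 -4.683
v -0.285 1.802 -2.639
v -0.171 1.23 -4.806
v -0.756 1.758 -2.762
v -0.544 0.917 -4.832
v -1.129 1.444 -2.788
v -0.679 0.455 -4.751
v -1.263 0.982 -2.708
v -0.522 0.02 -4.594
v -1.107 0.547 -2.55
v -0.135 -0.222 -4.421
v -0.72 0.305 -2.377
v 0.336 -0.178 -4.298
v -0.249 0.35 -2.254
v 0.709 0.136 -4.272
v 0.124 0.663 -2.228
v 1.687 1.64 1.02
v 2.211 1.61 1.148
v 1.493 2.74 2.08
v 2.208 1.776 0.974
v 2.102 1.916 0.81
v 1.913 2.001 0.687
v 1.68 2.014 0.63
v 1.449 1.954 0.651
v 1.264 1.831 0.744
v 1.164 1.671 0.892
v 1.167 1.504 1.065
v 1.273 1.365 1.229
v 1.462 1.28 1.352
v 1.695 1.266 1.409
v 1.926 1.327 1.389
v 2.111 1.449 1.295
v -3.898 -2.372 -2.292
v -3.071 -2.637 -2.455
v -4.209 -3.663 -1.765
v -3.382 -3.928 -1.928
v -3.537 -3.331 -1.296
v -3.345 -2.533 -1.622
v -3.935 -3.767 -2.598
v -3.743 -2.969 -2.924
v -3.094 -3.5 -2.644
v -2.849 -3.23 -1.84
v -4.431 -3.07 -2.38
v -4.186 -2.8 -1.576
v -1.464 -0.521 2.07
v -1.126 -0.136 1.258
v 0.544 -0.559 2.89
v -1.201 0.171 1.458
v -1.317 0.373 1.752
v -1.455 0.439 2.094
v -1.595 0.359 2.432
v -1.715 0.145 2.715
v -1.796 -0.17 2.9
v -1.827 -0.539 2.959
v -1.803 -0.905 2.882
v -1.727 -1.212 2.682
v -1.612 -1.414 2.388
v -1.473 -1.48 2.047
v -1.334 -1.4 1.708
v -1.214 -1.186 1.425
v -1.132 -0.871 1.24
v -1.101 -0.502 1.182
f 2 1 4
f 2 4 3
f 4 1 5
f 4 5 3
f 5 1 6
f 5 6 3
f 6 1 7
f 6 7 3
f 7 1 8
f 7 8 3
f 8 1 9
f 8 9 3
f 9 1 10
f 9 10 3
f 10 1 11
f 10 11 3
f 11 1 12
f 11 12 3
f 12 1 13
f 12 13 3
f 13 1 14
f 13 14 3
f 14 1 15
f 14 15 3
f 15 1 2
f 15 2 3
f 17 16 20
f 17 20 18
f 18 20 21
f 18 21 19
f 20 16 22
f 20 22 21
f 21 22 23
f 21 23 19
f 22 16 24
f 22 24 23
f 23 24 25
f 23 25 19
f 24 16 26
f 24 26 25
f 25 26 27
f 25 27 19
f 26 16 28
f 26 28 27
f 27 28 29
f 27 29 19
f 28 16 30
f 28 30 29
f 29 30 31
f 29 31 19
f 30 16 32
f 30 32 31
f 31 32 33
f 31 33 19
f 32 16 34
f 32 34 33
f 33 34 35
f 33 35 19
f 34 16 36
f 34 36 35
f 35 36 37
f 35 37 19
f 36 16 17
f 36 17 37
f 37 17 18
f 37 18 19
f 39 38 41
f 39 41 40
f 41 38 42
f 41 42 40
f 42 38 43
f 42 43 40
f 43 38 44
f 43 44 40
f 44 38 45
f 44 45 40
f 45 38 46
f 45 46 40
f 46 38 47
f 46 47 40
f 47 38 48
f 47 48 40
f 48 38 49
f 48 49 40
f 49 38 50
f 49 50 40
f 50 38 51
f 50 51 40
f 51 38 52
f 51 52 40
f 52 38 53
f 52 53 40
f 53 38 39
f 53 39 40
f 54 65 59
f 54 59 55
f 54 55 61
f 54 61 64
f 54 64 65
f 55 59 63
f 59 65 58
f 65 64 56
f 64 61 60
f 61 55 62
f 57 63 58
f 57 58 56
f 57 56 60
f 57 60 62
f 57 62 63
f 58 63 59
f 56 58 65
f 60 56 64
f 62 60 61
f 63 62 55
f 67 66 69
f 67 69 68
f 69 66 70
f 69 70 68
f 70 66 71
f 70 71 68
f 71 66 72
f 71 72 68
f 72 66 73
f 72 73 68
f 73 66 74
f 73 74 68
f 74 66 75
f 74 75 68
f 75 66 76
f 75 76 68
f 76 66 77
f 76 77 68
f 77 66 78
f 77 78 68
f 78 66 79
f 78 79 68
f 79 66 80
f 79 80 68
f 80 66 81
f 80 81 68
f 81 66 82
f 81 82 68
f 82 66 83
f 82 83 68
f 83 66 67
f 83 67 68



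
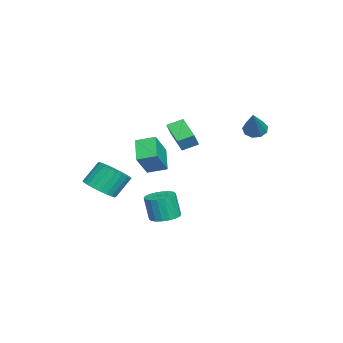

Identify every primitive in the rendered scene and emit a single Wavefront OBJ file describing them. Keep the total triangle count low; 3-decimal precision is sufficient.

v -0.058 -1.181 0.816
v -0.385 -0.354 1.178
v 1.286 -0.368 0.168
v 0.96 0.46 0.53
v 0.42 -1.34 1.61
v 0.094 -0.512 1.972
v 1.765 -0.526 0.962
v 1.438 0.301 1.324
v 2.118 -1.103 -4.33
v 2.656 -1.74 -4.436
v 2.6 -2.033 -2.956
v 2.062 -1.397 -2.85
v 2.883 -1.449 -4.369
v 2.826 -1.743 -2.889
v 2.958 -1.091 -4.295
v 2.901 -1.384 -2.815
v 2.866 -0.735 -4.228
v 2.809 -1.028 -2.748
v 2.627 -0.451 -4.181
v 2.57 -0.745 -2.701
v 2.287 -0.297 -4.164
v 2.23 -0.591 -2.684
v 1.913 -0.303 -4.179
v 1.856 -0.596 -2.699
v 1.58 -0.467 -4.224
v 1.524 -0.76 -2.744
v 1.354 -0.757 -4.291
v 1.297 -1.051 -2.811
v 1.279 -1.116 -4.365
v 1.222 -1.409 -2.885
v 1.371 -1.472 -4.432
v 1.314 -1.765 -2.952
v 1.61 -1.755 -4.479
v 1.553 -2.049 -2.999
v 1.95 -1.909 -4.496
v 1.893 -2.203 -3.016
v 2.324 -1.904 -4.481
v 2.267 -2.197 -3.001
v 0.284 -2.399 -1.938
v -0.929 -2.69 -1.018
v 0.261 -1.313 -1.625
v -0.953 -1.604 -0.705
v 1.373 -2.756 -0.615
v 0.159 -3.047 0.305
v 1.349 -1.67 -0.302
v 0.136 -1.961 0.618
v 3.742 -4.21 -1.91
v 4.179 -4.892 -1.324
v 3.695 -4.172 -0.124
v 3.258 -3.49 -0.71
v 4.466 -4.631 -1.364
v 3.983 -3.912 -0.165
v 4.644 -4.306 -1.488
v 4.16 -3.587 -0.289
v 4.683 -3.967 -1.676
v 4.199 -3.247 -0.476
v 4.58 -3.664 -1.899
v 4.096 -2.944 -0.7
v 4.349 -3.444 -2.124
v 3.865 -2.725 -0.925
v 4.025 -3.341 -2.316
v 3.541 -2.622 -1.117
v 3.659 -3.371 -2.447
v 3.175 -2.651 -1.248
v 3.305 -3.528 -2.496
v 2.821 -2.808 -1.296
v 3.017 -3.788 -2.455
v 2.534 -3.069 -1.256
v 2.84 -4.113 -2.331
v 2.356 -3.394 -1.132
v 2.801 -4.453 -2.144
v 2.317 -3.733 -0.944
v 2.904 -4.756 -1.92
v 2.42 -4.036 -0.721
v 3.135 -4.975 -1.695
v 2.651 -4.256 -0.496
v 3.459 -5.078 -1.503
v 2.975 -4.359 -0.304
v 3.825 -5.049 -1.372
v 3.341 -4.329 -0.173
v -2.173 2.977 0.709
v -1.757 3.332 0.288
v -0.707 3.043 2.211
v -2.027 3.629 0.537
v -2.364 3.62 0.867
v -2.612 3.31 1.122
v -2.655 2.844 1.184
v -2.471 2.44 1.024
v -2.148 2.287 0.716
v -1.837 2.456 0.404
v -1.682 2.869 0.235
f 2 4 1
f 5 2 1
f 1 4 3
f 3 5 1
f 2 8 4
f 6 2 5
f 6 8 2
f 4 8 3
f 7 5 3
f 3 8 7
f 7 6 5
f 8 6 7
f 10 9 13
f 10 13 11
f 11 13 14
f 11 14 12
f 13 9 15
f 13 15 14
f 14 15 16
f 14 16 12
f 15 9 17
f 15 17 16
f 16 17 18
f 16 18 12
f 17 9 19
f 17 19 18
f 18 19 20
f 18 20 12
f 19 9 21
f 19 21 20
f 20 21 22
f 20 22 12
f 21 9 23
f 21 23 22
f 22 23 24
f 22 24 12
f 23 9 25
f 23 25 24
f 24 25 26
f 24 26 12
f 25 9 27
f 25 27 26
f 26 27 28
f 26 28 12
f 27 9 29
f 27 29 28
f 28 29 30
f 28 30 12
f 29 9 31
f 29 31 30
f 30 31 32
f 30 32 12
f 31 9 33
f 31 33 32
f 32 33 34
f 32 34 12
f 33 9 35
f 33 35 34
f 34 35 36
f 34 36 12
f 35 9 37
f 35 37 36
f 36 37 38
f 36 38 12
f 37 9 10
f 37 10 38
f 38 10 11
f 38 11 12
f 40 42 39
f 43 40 39
f 39 42 41
f 41 43 39
f 40 46 42
f 44 40 43
f 44 46 40
f 42 46 41
f 45 43 41
f 41 46 45
f 45 44 43
f 46 44 45
f 48 47 51
f 48 51 49
f 49 51 52
f 49 52 50
f 51 47 53
f 51 53 52
f 52 53 54
f 52 54 50
f 53 47 55
f 53 55 54
f 54 55 56
f 54 56 50
f 55 47 57
f 55 57 56
f 56 57 58
f 56 58 50
f 57 47 59
f 57 59 58
f 58 59 60
f 58 60 50
f 59 47 61
f 59 61 60
f 60 61 62
f 60 62 50
f 61 47 63
f 61 63 62
f 62 63 64
f 62 64 50
f 63 47 65
f 63 65 64
f 64 65 66
f 64 66 50
f 65 47 67
f 65 67 66
f 66 67 68
f 66 68 50
f 67 47 69
f 67 69 68
f 68 69 70
f 68 70 50
f 69 47 71
f 69 71 70
f 70 71 72
f 70 72 50
f 71 47 73
f 71 73 72
f 72 73 74
f 72 74 50
f 73 47 75
f 73 75 74
f 74 75 76
f 74 76 50
f 75 47 77
f 75 77 76
f 76 77 78
f 76 78 50
f 77 47 79
f 77 79 78
f 78 79 80
f 78 80 50
f 79 47 48
f 79 48 80
f 80 48 49
f 80 49 50
f 82 81 84
f 82 84 83
f 84 81 85
f 84 85 83
f 85 81 86
f 85 86 83
f 86 81 87
f 86 87 83
f 87 81 88
f 87 88 83
f 88 81 89
f 88 89 83
f 89 81 90
f 89 90 83
f 90 81 91
f 90 91 83
f 91 81 82
f 91 82 83



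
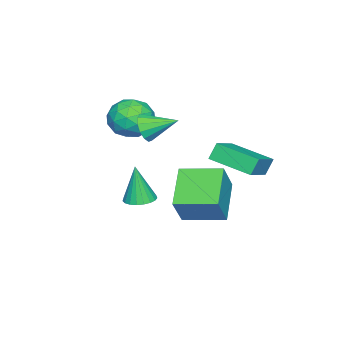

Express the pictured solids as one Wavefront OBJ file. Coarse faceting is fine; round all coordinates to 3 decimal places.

v 2.704 -0.753 3.524
v 3.305 -0.824 4.032
v 2.356 0.673 4.136
v 3.471 -0.628 3.669
v 3.393 -0.47 3.259
v 3.097 -0.403 2.934
v 2.676 -0.446 2.796
v 2.264 -0.587 2.889
v 1.992 -0.78 3.183
v 1.946 -0.965 3.585
v 2.14 -1.082 3.968
v 2.514 -1.094 4.21
v 2.948 -0.998 4.234
v 2.753 1.314 0.475
v 3.678 1.305 1.949
v 2.347 3.223 0.741
v 3.272 3.215 2.215
v 4.528 1.845 -0.635
v 5.453 1.837 0.839
v 4.122 3.755 -0.369
v 5.047 3.746 1.105
v 0.37 -2.192 -2.585
v 1.161 -2.312 -2.57
v 0.29 -2.468 -0.555
v 1.14 -1.983 -2.526
v 0.986 -1.69 -2.492
v 0.725 -1.484 -2.475
v 0.403 -1.401 -2.476
v 0.076 -1.454 -2.497
v -0.201 -1.635 -2.532
v -0.379 -1.913 -2.577
v -0.427 -2.238 -2.623
v -0.338 -2.556 -2.662
v -0.126 -2.811 -2.689
v 0.172 -2.959 -2.697
v 0.504 -2.975 -2.686
v 0.813 -2.855 -2.657
v 1.045 -2.62 -2.616
v -1.05 1.359 0.189
v -1.468 1.566 1.017
v -0.833 3.478 -0.229
v -1.252 3.684 0.598
v 0.672 1.356 1.062
v 0.253 1.562 1.889
v 0.888 3.474 0.643
v 0.47 3.681 1.471
v 1.794 -0.712 3.535
v 2.398 -1.23 2.71
v 1.702 -2.31 4.47
v 2.306 -2.828 3.645
v 2.808 -2.051 4.321
v 2.865 -1.063 3.743
v 1.235 -2.477 3.437
v 1.292 -1.489 2.859
v 2.052 -2.321 2.649
v 3.025 -2.057 3.195
v 1.075 -1.483 3.985
v 2.048 -1.219 4.531
v 2.104 -0.83 3.04
v 1.996 -2.71 4.14
v 2.291 -2.253 4.537
v 2.646 -2.557 4.052
v 2.379 -0.732 3.647
v 2.734 -1.037 3.162
v 2.975 -1.519 4.109
v 1.366 -2.503 4.018
v 1.721 -2.808 3.533
v 1.454 -0.983 3.128
v 1.809 -1.287 2.643
v 1.125 -2.021 3.071
v 2.256 -1.776 2.52
v 2.201 -2.716 3.069
v 1.572 -2.509 2.947
v 1.605 -1.929 2.608
v 2.827 -1.621 2.841
v 2.773 -2.561 3.39
v 3.069 -2.104 3.788
v 3.102 -1.523 3.448
v 2.624 -2.262 2.805
v 1.327 -0.979 3.79
v 1.273 -1.919 4.339
v 0.998 -2.017 3.732
v 1.031 -1.436 3.392
v 1.899 -0.824 4.111
v 1.844 -1.764 4.66
v 2.495 -1.611 4.572
v 2.528 -1.031 4.233
v 1.476 -1.278 4.375
f 2 1 4
f 2 4 3
f 4 1 5
f 4 5 3
f 5 1 6
f 5 6 3
f 6 1 7
f 6 7 3
f 7 1 8
f 7 8 3
f 8 1 9
f 8 9 3
f 9 1 10
f 9 10 3
f 10 1 11
f 10 11 3
f 11 1 12
f 11 12 3
f 12 1 13
f 12 13 3
f 13 1 2
f 13 2 3
f 15 17 14
f 18 15 14
f 14 17 16
f 16 18 14
f 15 21 17
f 19 15 18
f 19 21 15
f 17 21 16
f 20 18 16
f 16 21 20
f 20 19 18
f 21 19 20
f 23 22 25
f 23 25 24
f 25 22 26
f 25 26 24
f 26 22 27
f 26 27 24
f 27 22 28
f 27 28 24
f 28 22 29
f 28 29 24
f 29 22 30
f 29 30 24
f 30 22 31
f 30 31 24
f 31 22 32
f 31 32 24
f 32 22 33
f 32 33 24
f 33 22 34
f 33 34 24
f 34 22 35
f 34 35 24
f 35 22 36
f 35 36 24
f 36 22 37
f 36 37 24
f 37 22 38
f 37 38 24
f 38 22 23
f 38 23 24
f 40 42 39
f 43 40 39
f 39 42 41
f 41 43 39
f 40 46 42
f 44 40 43
f 44 46 40
f 42 46 41
f 45 43 41
f 41 46 45
f 45 44 43
f 46 44 45
f 47 84 63
f 84 58 87
f 63 87 52
f 84 87 63
f 47 63 59
f 63 52 64
f 59 64 48
f 63 64 59
f 47 59 68
f 59 48 69
f 68 69 54
f 59 69 68
f 47 68 80
f 68 54 83
f 80 83 57
f 68 83 80
f 47 80 84
f 80 57 88
f 84 88 58
f 80 88 84
f 48 64 75
f 64 52 78
f 75 78 56
f 64 78 75
f 52 87 65
f 87 58 86
f 65 86 51
f 87 86 65
f 58 88 85
f 88 57 81
f 85 81 49
f 88 81 85
f 57 83 82
f 83 54 70
f 82 70 53
f 83 70 82
f 54 69 74
f 69 48 71
f 74 71 55
f 69 71 74
f 50 76 62
f 76 56 77
f 62 77 51
f 76 77 62
f 50 62 60
f 62 51 61
f 60 61 49
f 62 61 60
f 50 60 67
f 60 49 66
f 67 66 53
f 60 66 67
f 50 67 72
f 67 53 73
f 72 73 55
f 67 73 72
f 50 72 76
f 72 55 79
f 76 79 56
f 72 79 76
f 51 77 65
f 77 56 78
f 65 78 52
f 77 78 65
f 49 61 85
f 61 51 86
f 85 86 58
f 61 86 85
f 53 66 82
f 66 49 81
f 82 81 57
f 66 81 82
f 55 73 74
f 73 53 70
f 74 70 54
f 73 70 74
f 56 79 75
f 79 55 71
f 75 71 48
f 79 71 75



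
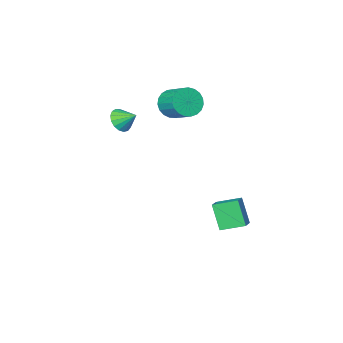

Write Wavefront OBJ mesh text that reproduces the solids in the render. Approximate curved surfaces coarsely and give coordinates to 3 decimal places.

v -2.675 1.995 -4.081
v -2.776 1.183 -2.568
v -1.891 2.627 -3.689
v -1.993 1.815 -2.176
v -1.687 1.045 -4.524
v -1.789 0.233 -3.011
v -0.904 1.677 -4.132
v -1.005 0.865 -2.619
v 2.402 -2.522 3.446
v 3.096 -2.147 3.4
v 1.998 -1.698 4.054
v 2.904 -2.02 3.1
v 2.597 -2.008 2.879
v 2.246 -2.113 2.788
v 1.93 -2.313 2.849
v 1.722 -2.56 3.046
v 1.67 -2.798 3.334
v 1.786 -2.973 3.649
v 2.043 -3.045 3.917
v 2.382 -2.997 4.077
v 2.725 -2.84 4.093
v 2.995 -2.61 3.961
v 3.129 -2.36 3.711
v -1.963 -3.808 2.728
v -1.505 -4.219 3.503
v -1.499 -2.883 4.208
v -1.957 -2.472 3.432
v -1.187 -4.097 3.271
v -1.182 -2.762 3.975
v -1.004 -3.926 2.944
v -0.999 -2.59 3.649
v -0.986 -3.734 2.581
v -0.981 -2.398 3.285
v -1.138 -3.555 2.242
v -1.132 -2.219 2.947
v -1.432 -3.42 1.988
v -1.426 -2.084 2.692
v -1.817 -3.351 1.861
v -1.812 -2.016 2.566
v -2.228 -3.362 1.885
v -2.223 -2.026 2.589
v -2.593 -3.45 2.054
v -2.588 -2.114 2.758
v -2.849 -3.599 2.339
v -2.844 -2.264 3.044
v -2.952 -3.785 2.692
v -2.946 -2.449 3.397
v -2.883 -3.975 3.051
v -2.878 -2.639 3.756
v -2.656 -4.135 3.354
v -2.65 -2.8 4.059
v -2.308 -4.24 3.549
v -2.303 -2.904 4.253
v -1.901 -4.269 3.602
v -1.896 -2.933 4.306
f 2 4 1
f 5 2 1
f 1 4 3
f 3 5 1
f 2 8 4
f 6 2 5
f 6 8 2
f 4 8 3
f 7 5 3
f 3 8 7
f 7 6 5
f 8 6 7
f 10 9 12
f 10 12 11
f 12 9 13
f 12 13 11
f 13 9 14
f 13 14 11
f 14 9 15
f 14 15 11
f 15 9 16
f 15 16 11
f 16 9 17
f 16 17 11
f 17 9 18
f 17 18 11
f 18 9 19
f 18 19 11
f 19 9 20
f 19 20 11
f 20 9 21
f 20 21 11
f 21 9 22
f 21 22 11
f 22 9 23
f 22 23 11
f 23 9 10
f 23 10 11
f 25 24 28
f 25 28 26
f 26 28 29
f 26 29 27
f 28 24 30
f 28 30 29
f 29 30 31
f 29 31 27
f 30 24 32
f 30 32 31
f 31 32 33
f 31 33 27
f 32 24 34
f 32 34 33
f 33 34 35
f 33 35 27
f 34 24 36
f 34 36 35
f 35 36 37
f 35 37 27
f 36 24 38
f 36 38 37
f 37 38 39
f 37 39 27
f 38 24 40
f 38 40 39
f 39 40 41
f 39 41 27
f 40 24 42
f 40 42 41
f 41 42 43
f 41 43 27
f 42 24 44
f 42 44 43
f 43 44 45
f 43 45 27
f 44 24 46
f 44 46 45
f 45 46 47
f 45 47 27
f 46 24 48
f 46 48 47
f 47 48 49
f 47 49 27
f 48 24 50
f 48 50 49
f 49 50 51
f 49 51 27
f 50 24 52
f 50 52 51
f 51 52 53
f 51 53 27
f 52 24 54
f 52 54 53
f 53 54 55
f 53 55 27
f 54 24 25
f 54 25 55
f 55 25 26
f 55 26 27



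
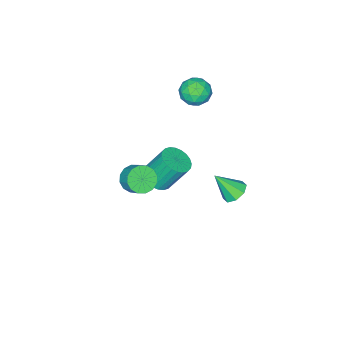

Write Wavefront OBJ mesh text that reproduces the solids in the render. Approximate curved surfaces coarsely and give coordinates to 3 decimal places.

v -3.242 -0.17 -4.682
v -2.632 0.438 -4.56
v -2.558 -1.15 -3.218
v -3.188 0.563 -4.216
v -3.776 0.259 -4.145
v -4.051 -0.296 -4.388
v -3.853 -0.777 -4.803
v -3.297 -0.903 -5.147
v -2.709 -0.599 -5.219
v -2.433 -0.043 -4.976
v 3.285 -1.993 0.714
v 3.954 -1.728 0.174
v 4.184 -0.941 0.846
v 3.515 -1.207 1.386
v 3.579 -1.492 0.027
v 3.81 -0.706 0.699
v 3.126 -1.391 0.064
v 3.357 -0.605 0.736
v 2.715 -1.451 0.275
v 2.946 -0.665 0.948
v 2.457 -1.657 0.604
v 2.688 -0.87 1.277
v 2.421 -1.952 0.963
v 2.651 -1.166 1.635
v 2.616 -2.259 1.254
v 2.846 -1.472 1.926
v 2.99 -2.494 1.401
v 3.221 -1.708 2.073
v 3.443 -2.595 1.364
v 3.674 -1.809 2.036
v 3.854 -2.535 1.152
v 4.085 -1.749 1.825
v 4.112 -2.33 0.823
v 4.343 -1.543 1.496
v 4.149 -2.034 0.465
v 4.379 -1.248 1.137
v -2.633 -2.662 3.993
v -2.073 -2.956 3.206
v -3.987 -3.104 3.194
v -3.427 -3.398 2.407
v -3.392 -3.916 3.273
v -2.555 -3.643 3.766
v -3.505 -2.417 2.634
v -2.668 -2.144 3.127
v -2.612 -2.804 2.366
v -2.542 -3.731 2.761
v -3.518 -2.329 3.639
v -3.448 -3.256 4.034
v -2.234 -2.77 3.669
v -3.826 -3.29 2.731
v -3.806 -3.594 3.239
v -3.477 -3.767 2.777
v -2.518 -3.174 3.999
v -2.188 -3.347 3.536
v -2.964 -3.911 3.576
v -3.872 -2.713 2.864
v -3.542 -2.886 2.401
v -2.583 -2.293 3.623
v -2.254 -2.466 3.161
v -3.096 -2.149 2.824
v -2.222 -2.854 2.713
v -3.018 -3.114 2.244
v -3.063 -2.537 2.377
v -2.571 -2.377 2.667
v -2.181 -3.398 2.945
v -2.977 -3.658 2.476
v -2.956 -3.963 2.985
v -2.464 -3.802 3.275
v -2.498 -3.309 2.452
v -3.083 -2.402 3.924
v -3.879 -2.662 3.455
v -3.596 -2.258 3.125
v -3.104 -2.097 3.415
v -3.042 -2.946 4.156
v -3.838 -3.206 3.687
v -3.489 -3.683 3.733
v -2.997 -3.523 4.023
v -3.562 -2.751 3.948
v 1.332 -2.093 -0.85
v 2.017 -1.413 -0.955
v 1.392 -0.507 0.846
v 0.708 -1.187 0.95
v 1.725 -1.254 -1.136
v 1.101 -0.348 0.664
v 1.374 -1.222 -1.274
v 0.75 -0.316 0.526
v 1.017 -1.322 -1.347
v 0.392 -0.416 0.453
v 0.708 -1.54 -1.345
v 0.083 -0.634 0.455
v 0.493 -1.842 -1.267
v -0.131 -0.936 0.533
v 0.407 -2.183 -1.126
v -0.218 -1.277 0.674
v 0.461 -2.509 -0.943
v -0.164 -1.603 0.857
v 0.648 -2.773 -0.746
v 0.023 -1.867 1.055
v 0.939 -2.932 -0.564
v 0.315 -2.026 1.236
v 1.29 -2.964 -0.426
v 0.666 -2.058 1.374
v 1.648 -2.864 -0.353
v 1.023 -1.958 1.447
v 1.957 -2.646 -0.355
v 1.332 -1.74 1.445
v 2.171 -2.344 -0.433
v 1.547 -1.438 1.367
v 2.258 -2.003 -0.574
v 1.633 -1.097 1.226
v 2.204 -1.677 -0.757
v 1.579 -0.771 1.043
f 2 1 4
f 2 4 3
f 4 1 5
f 4 5 3
f 5 1 6
f 5 6 3
f 6 1 7
f 6 7 3
f 7 1 8
f 7 8 3
f 8 1 9
f 8 9 3
f 9 1 10
f 9 10 3
f 10 1 2
f 10 2 3
f 12 11 15
f 12 15 13
f 13 15 16
f 13 16 14
f 15 11 17
f 15 17 16
f 16 17 18
f 16 18 14
f 17 11 19
f 17 19 18
f 18 19 20
f 18 20 14
f 19 11 21
f 19 21 20
f 20 21 22
f 20 22 14
f 21 11 23
f 21 23 22
f 22 23 24
f 22 24 14
f 23 11 25
f 23 25 24
f 24 25 26
f 24 26 14
f 25 11 27
f 25 27 26
f 26 27 28
f 26 28 14
f 27 11 29
f 27 29 28
f 28 29 30
f 28 30 14
f 29 11 31
f 29 31 30
f 30 31 32
f 30 32 14
f 31 11 33
f 31 33 32
f 32 33 34
f 32 34 14
f 33 11 35
f 33 35 34
f 34 35 36
f 34 36 14
f 35 11 12
f 35 12 36
f 36 12 13
f 36 13 14
f 37 74 53
f 74 48 77
f 53 77 42
f 74 77 53
f 37 53 49
f 53 42 54
f 49 54 38
f 53 54 49
f 37 49 58
f 49 38 59
f 58 59 44
f 49 59 58
f 37 58 70
f 58 44 73
f 70 73 47
f 58 73 70
f 37 70 74
f 70 47 78
f 74 78 48
f 70 78 74
f 38 54 65
f 54 42 68
f 65 68 46
f 54 68 65
f 42 77 55
f 77 48 76
f 55 76 41
f 77 76 55
f 48 78 75
f 78 47 71
f 75 71 39
f 78 71 75
f 47 73 72
f 73 44 60
f 72 60 43
f 73 60 72
f 44 59 64
f 59 38 61
f 64 61 45
f 59 61 64
f 40 66 52
f 66 46 67
f 52 67 41
f 66 67 52
f 40 52 50
f 52 41 51
f 50 51 39
f 52 51 50
f 40 50 57
f 50 39 56
f 57 56 43
f 50 56 57
f 40 57 62
f 57 43 63
f 62 63 45
f 57 63 62
f 40 62 66
f 62 45 69
f 66 69 46
f 62 69 66
f 41 67 55
f 67 46 68
f 55 68 42
f 67 68 55
f 39 51 75
f 51 41 76
f 75 76 48
f 51 76 75
f 43 56 72
f 56 39 71
f 72 71 47
f 56 71 72
f 45 63 64
f 63 43 60
f 64 60 44
f 63 60 64
f 46 69 65
f 69 45 61
f 65 61 38
f 69 61 65
f 80 79 83
f 80 83 81
f 81 83 84
f 81 84 82
f 83 79 85
f 83 85 84
f 84 85 86
f 84 86 82
f 85 79 87
f 85 87 86
f 86 87 88
f 86 88 82
f 87 79 89
f 87 89 88
f 88 89 90
f 88 90 82
f 89 79 91
f 89 91 90
f 90 91 92
f 90 92 82
f 91 79 93
f 91 93 92
f 92 93 94
f 92 94 82
f 93 79 95
f 93 95 94
f 94 95 96
f 94 96 82
f 95 79 97
f 95 97 96
f 96 97 98
f 96 98 82
f 97 79 99
f 97 99 98
f 98 99 100
f 98 100 82
f 99 79 101
f 99 101 100
f 100 101 102
f 100 102 82
f 101 79 103
f 101 103 102
f 102 103 104
f 102 104 82
f 103 79 105
f 103 105 104
f 104 105 106
f 104 106 82
f 105 79 107
f 105 107 106
f 106 107 108
f 106 108 82
f 107 79 109
f 107 109 108
f 108 109 110
f 108 110 82
f 109 79 111
f 109 111 110
f 110 111 112
f 110 112 82
f 111 79 80
f 111 80 112
f 112 80 81
f 112 81 82



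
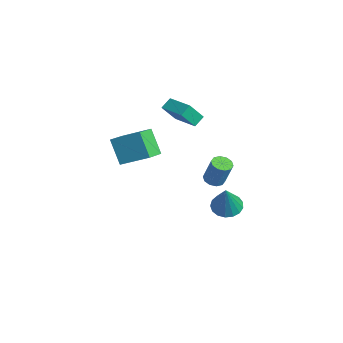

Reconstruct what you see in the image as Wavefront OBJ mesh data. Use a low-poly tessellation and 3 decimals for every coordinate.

v -0.382 2.373 -3.556
v 0.35 1.976 -3.97
v 0.482 1.927 -1.604
v 0.471 2.402 -3.926
v 0.396 2.822 -3.797
v 0.143 3.138 -3.613
v -0.23 3.28 -3.416
v -0.638 3.213 -3.25
v -0.987 2.954 -3.155
v -1.198 2.562 -3.151
v -1.221 2.127 -3.24
v -1.053 1.748 -3.402
v -0.73 1.512 -3.598
v -0.328 1.473 -3.785
v 0.062 1.641 -3.919
v 1.866 0.652 0.542
v 2.376 0.929 0.324
v 2.884 1.185 1.84
v 2.374 0.908 2.058
v 2.105 1.197 0.369
v 2.614 1.453 1.886
v 1.744 1.257 0.48
v 2.252 1.513 1.997
v 1.429 1.085 0.615
v 1.937 1.342 2.132
v 1.28 0.748 0.722
v 1.789 1.005 2.238
v 1.356 0.375 0.76
v 1.864 0.631 2.276
v 1.626 0.107 0.714
v 2.135 0.363 2.231
v 1.988 0.047 0.603
v 2.496 0.303 2.12
v 2.303 0.218 0.468
v 2.811 0.475 1.985
v 2.451 0.555 0.362
v 2.96 0.812 1.878
v -2.868 -0.573 3.7
v -3.129 0.034 4.169
v -2.944 0.274 2.563
v -3.205 0.881 3.032
v -1.195 -0.061 3.968
v -1.456 0.546 4.437
v -1.271 0.786 2.831
v -1.532 1.393 3.3
v 0.902 -3.685 2.455
v -0.059 -3.883 3.855
v 1.929 -2.399 3.342
v 0.968 -2.596 4.742
v 1.712 -4.624 2.878
v 0.751 -4.821 4.278
v 2.739 -3.337 3.765
v 1.778 -3.535 5.165
f 2 1 4
f 2 4 3
f 4 1 5
f 4 5 3
f 5 1 6
f 5 6 3
f 6 1 7
f 6 7 3
f 7 1 8
f 7 8 3
f 8 1 9
f 8 9 3
f 9 1 10
f 9 10 3
f 10 1 11
f 10 11 3
f 11 1 12
f 11 12 3
f 12 1 13
f 12 13 3
f 13 1 14
f 13 14 3
f 14 1 15
f 14 15 3
f 15 1 2
f 15 2 3
f 17 16 20
f 17 20 18
f 18 20 21
f 18 21 19
f 20 16 22
f 20 22 21
f 21 22 23
f 21 23 19
f 22 16 24
f 22 24 23
f 23 24 25
f 23 25 19
f 24 16 26
f 24 26 25
f 25 26 27
f 25 27 19
f 26 16 28
f 26 28 27
f 27 28 29
f 27 29 19
f 28 16 30
f 28 30 29
f 29 30 31
f 29 31 19
f 30 16 32
f 30 32 31
f 31 32 33
f 31 33 19
f 32 16 34
f 32 34 33
f 33 34 35
f 33 35 19
f 34 16 36
f 34 36 35
f 35 36 37
f 35 37 19
f 36 16 17
f 36 17 37
f 37 17 18
f 37 18 19
f 39 41 38
f 42 39 38
f 38 41 40
f 40 42 38
f 39 45 41
f 43 39 42
f 43 45 39
f 41 45 40
f 44 42 40
f 40 45 44
f 44 43 42
f 45 43 44
f 47 49 46
f 50 47 46
f 46 49 48
f 48 50 46
f 47 53 49
f 51 47 50
f 51 53 47
f 49 53 48
f 52 50 48
f 48 53 52
f 52 51 50
f 53 51 52



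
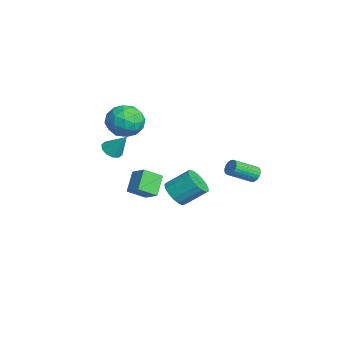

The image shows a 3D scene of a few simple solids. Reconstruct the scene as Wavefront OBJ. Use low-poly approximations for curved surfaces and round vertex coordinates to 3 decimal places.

v -0.89 -4.331 0.979
v -0.392 -4.008 0.556
v -0.31 -3.549 2.261
v -0.759 -3.746 0.563
v -1.177 -3.709 0.729
v -1.485 -3.909 0.991
v -1.566 -4.27 1.248
v -1.389 -4.655 1.403
v -1.021 -4.916 1.396
v -0.603 -4.954 1.23
v -0.295 -4.754 0.968
v -0.214 -4.392 0.71
v 3.4 3.175 0.48
v 3.582 3.469 0.921
v 3.821 1.999 1.801
v 3.64 1.705 1.36
v 3.367 3.458 0.962
v 3.606 1.988 1.842
v 3.158 3.405 0.929
v 3.397 1.935 1.81
v 2.985 3.316 0.828
v 3.225 1.846 1.709
v 2.876 3.206 0.674
v 3.115 1.736 1.555
v 2.847 3.091 0.491
v 3.086 1.621 1.371
v 2.902 2.989 0.306
v 3.141 1.519 1.186
v 3.032 2.916 0.147
v 3.272 1.446 1.027
v 3.219 2.881 0.039
v 3.458 1.411 0.919
v 3.434 2.892 -0.002
v 3.673 1.422 0.878
v 3.643 2.945 0.03
v 3.882 1.475 0.911
v 3.815 3.034 0.131
v 4.055 1.564 1.012
v 3.925 3.144 0.285
v 4.164 1.674 1.166
v 3.954 3.259 0.469
v 4.193 1.789 1.349
v 3.899 3.361 0.654
v 4.138 1.891 1.534
v 3.768 3.434 0.813
v 4.008 1.964 1.693
v -1.432 -2.98 3.901
v -0.363 -2.435 3.584
v -0.677 -4.765 3.376
v 0.392 -4.22 3.059
v 0.057 -4.281 4.252
v -0.409 -3.178 4.576
v -0.631 -4.022 2.384
v -1.097 -2.919 2.708
v 0.132 -3.079 2.646
v 0.557 -3.239 3.8
v -1.597 -3.961 3.16
v -1.172 -4.121 4.314
v -0.964 -2.551 3.789
v -0.076 -4.649 3.171
v -0.273 -4.685 3.873
v 0.355 -4.364 3.686
v -0.991 -2.988 4.372
v -0.363 -2.667 4.185
v -0.116 -3.752 4.578
v -0.677 -4.533 2.775
v -0.049 -4.212 2.588
v -1.395 -2.836 3.274
v -0.767 -2.515 3.087
v -0.924 -3.448 2.382
v -0.045 -2.609 3.05
v 0.399 -3.658 2.742
v -0.202 -3.542 2.345
v -0.476 -2.893 2.536
v 0.205 -2.703 3.729
v 0.649 -3.752 3.421
v 0.452 -3.788 4.122
v 0.178 -3.14 4.313
v 0.496 -3.081 3.178
v -1.689 -3.448 3.539
v -1.245 -4.497 3.231
v -1.218 -4.06 2.647
v -1.492 -3.412 2.838
v -1.439 -3.542 4.218
v -0.995 -4.591 3.91
v -0.564 -4.307 4.424
v -0.838 -3.658 4.615
v -1.536 -4.119 3.782
v -2.835 -0.234 -4.371
v -2.134 -0.754 -3.882
v -1.885 0.654 -2.74
v -2.585 1.174 -3.229
v -1.889 -0.523 -4.221
v -1.64 0.886 -3.08
v -1.86 -0.225 -4.595
v -1.611 1.183 -3.453
v -2.054 0.071 -4.917
v -1.805 1.479 -3.776
v -2.428 0.296 -5.114
v -2.178 1.705 -3.973
v -2.894 0.401 -5.141
v -2.645 1.809 -4
v -3.347 0.359 -4.991
v -3.097 1.768 -3.85
v -3.682 0.182 -4.7
v -3.433 1.591 -3.558
v -3.823 -0.09 -4.332
v -3.574 1.318 -3.191
v -3.738 -0.396 -3.974
v -3.489 1.013 -2.833
v -3.446 -0.664 -3.707
v -3.197 0.744 -2.565
v -3.014 -0.834 -3.591
v -2.765 0.574 -2.45
v -2.54 -0.867 -3.654
v -2.291 0.542 -2.513
v -0.521 -2.082 -1.45
v -0.37 -3.217 -0.716
v 0.375 -1.56 -0.826
v 0.525 -2.695 -0.092
v 0.495 -2.605 -2.468
v 0.645 -3.74 -1.734
v 1.39 -2.083 -1.844
v 1.541 -3.218 -1.11
f 2 1 4
f 2 4 3
f 4 1 5
f 4 5 3
f 5 1 6
f 5 6 3
f 6 1 7
f 6 7 3
f 7 1 8
f 7 8 3
f 8 1 9
f 8 9 3
f 9 1 10
f 9 10 3
f 10 1 11
f 10 11 3
f 11 1 12
f 11 12 3
f 12 1 2
f 12 2 3
f 14 13 17
f 14 17 15
f 15 17 18
f 15 18 16
f 17 13 19
f 17 19 18
f 18 19 20
f 18 20 16
f 19 13 21
f 19 21 20
f 20 21 22
f 20 22 16
f 21 13 23
f 21 23 22
f 22 23 24
f 22 24 16
f 23 13 25
f 23 25 24
f 24 25 26
f 24 26 16
f 25 13 27
f 25 27 26
f 26 27 28
f 26 28 16
f 27 13 29
f 27 29 28
f 28 29 30
f 28 30 16
f 29 13 31
f 29 31 30
f 30 31 32
f 30 32 16
f 31 13 33
f 31 33 32
f 32 33 34
f 32 34 16
f 33 13 35
f 33 35 34
f 34 35 36
f 34 36 16
f 35 13 37
f 35 37 36
f 36 37 38
f 36 38 16
f 37 13 39
f 37 39 38
f 38 39 40
f 38 40 16
f 39 13 41
f 39 41 40
f 40 41 42
f 40 42 16
f 41 13 43
f 41 43 42
f 42 43 44
f 42 44 16
f 43 13 45
f 43 45 44
f 44 45 46
f 44 46 16
f 45 13 14
f 45 14 46
f 46 14 15
f 46 15 16
f 47 84 63
f 84 58 87
f 63 87 52
f 84 87 63
f 47 63 59
f 63 52 64
f 59 64 48
f 63 64 59
f 47 59 68
f 59 48 69
f 68 69 54
f 59 69 68
f 47 68 80
f 68 54 83
f 80 83 57
f 68 83 80
f 47 80 84
f 80 57 88
f 84 88 58
f 80 88 84
f 48 64 75
f 64 52 78
f 75 78 56
f 64 78 75
f 52 87 65
f 87 58 86
f 65 86 51
f 87 86 65
f 58 88 85
f 88 57 81
f 85 81 49
f 88 81 85
f 57 83 82
f 83 54 70
f 82 70 53
f 83 70 82
f 54 69 74
f 69 48 71
f 74 71 55
f 69 71 74
f 50 76 62
f 76 56 77
f 62 77 51
f 76 77 62
f 50 62 60
f 62 51 61
f 60 61 49
f 62 61 60
f 50 60 67
f 60 49 66
f 67 66 53
f 60 66 67
f 50 67 72
f 67 53 73
f 72 73 55
f 67 73 72
f 50 72 76
f 72 55 79
f 76 79 56
f 72 79 76
f 51 77 65
f 77 56 78
f 65 78 52
f 77 78 65
f 49 61 85
f 61 51 86
f 85 86 58
f 61 86 85
f 53 66 82
f 66 49 81
f 82 81 57
f 66 81 82
f 55 73 74
f 73 53 70
f 74 70 54
f 73 70 74
f 56 79 75
f 79 55 71
f 75 71 48
f 79 71 75
f 90 89 93
f 90 93 91
f 91 93 94
f 91 94 92
f 93 89 95
f 93 95 94
f 94 95 96
f 94 96 92
f 95 89 97
f 95 97 96
f 96 97 98
f 96 98 92
f 97 89 99
f 97 99 98
f 98 99 100
f 98 100 92
f 99 89 101
f 99 101 100
f 100 101 102
f 100 102 92
f 101 89 103
f 101 103 102
f 102 103 104
f 102 104 92
f 103 89 105
f 103 105 104
f 104 105 106
f 104 106 92
f 105 89 107
f 105 107 106
f 106 107 108
f 106 108 92
f 107 89 109
f 107 109 108
f 108 109 110
f 108 110 92
f 109 89 111
f 109 111 110
f 110 111 112
f 110 112 92
f 111 89 113
f 111 113 112
f 112 113 114
f 112 114 92
f 113 89 115
f 113 115 114
f 114 115 116
f 114 116 92
f 115 89 90
f 115 90 116
f 116 90 91
f 116 91 92
f 118 120 117
f 121 118 117
f 117 120 119
f 119 121 117
f 118 124 120
f 122 118 121
f 122 124 118
f 120 124 119
f 123 121 119
f 119 124 123
f 123 122 121
f 124 122 123

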